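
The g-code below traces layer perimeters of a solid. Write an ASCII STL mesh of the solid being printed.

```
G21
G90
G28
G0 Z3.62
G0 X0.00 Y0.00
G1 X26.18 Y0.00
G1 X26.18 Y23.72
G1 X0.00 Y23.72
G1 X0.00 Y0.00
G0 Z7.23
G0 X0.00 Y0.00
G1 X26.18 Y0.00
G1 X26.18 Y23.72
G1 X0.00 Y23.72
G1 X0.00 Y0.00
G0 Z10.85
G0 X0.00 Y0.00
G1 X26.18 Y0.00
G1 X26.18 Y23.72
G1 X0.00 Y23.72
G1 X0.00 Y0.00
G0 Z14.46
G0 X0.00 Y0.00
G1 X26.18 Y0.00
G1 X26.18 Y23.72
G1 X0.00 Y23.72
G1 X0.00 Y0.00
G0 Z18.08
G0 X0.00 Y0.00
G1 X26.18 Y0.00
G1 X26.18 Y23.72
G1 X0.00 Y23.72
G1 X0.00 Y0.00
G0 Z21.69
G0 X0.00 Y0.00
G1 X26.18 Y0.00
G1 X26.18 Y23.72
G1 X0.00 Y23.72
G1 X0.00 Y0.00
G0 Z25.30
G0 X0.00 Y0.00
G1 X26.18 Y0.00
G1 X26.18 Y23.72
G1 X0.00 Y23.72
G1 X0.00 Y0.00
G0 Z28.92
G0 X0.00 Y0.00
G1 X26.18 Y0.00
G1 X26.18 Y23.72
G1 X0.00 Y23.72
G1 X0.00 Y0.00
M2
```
solid part
  facet normal 0.0000 0.0000 -1.0000
    outer loop
      vertex 26.18 23.72 0.00
      vertex 26.18 0.00 0.00
      vertex 0.00 0.00 0.00
    endloop
  endfacet
  facet normal 0.0000 0.0000 -1.0000
    outer loop
      vertex 0.00 23.72 0.00
      vertex 26.18 23.72 0.00
      vertex 0.00 0.00 0.00
    endloop
  endfacet
  facet normal 0.0000 0.0000 1.0000
    outer loop
      vertex 0.00 0.00 28.92
      vertex 26.18 0.00 28.92
      vertex 26.18 23.72 28.92
    endloop
  endfacet
  facet normal 0.0000 0.0000 1.0000
    outer loop
      vertex 0.00 0.00 28.92
      vertex 26.18 23.72 28.92
      vertex 0.00 23.72 28.92
    endloop
  endfacet
  facet normal 0.0000 -1.0000 0.0000
    outer loop
      vertex 0.00 0.00 0.00
      vertex 26.18 0.00 0.00
      vertex 26.18 0.00 28.92
    endloop
  endfacet
  facet normal 0.0000 -1.0000 0.0000
    outer loop
      vertex 0.00 0.00 0.00
      vertex 26.18 0.00 28.92
      vertex 0.00 0.00 28.92
    endloop
  endfacet
  facet normal 0.0000 1.0000 0.0000
    outer loop
      vertex 26.18 23.72 28.92
      vertex 26.18 23.72 0.00
      vertex 0.00 23.72 0.00
    endloop
  endfacet
  facet normal 0.0000 1.0000 0.0000
    outer loop
      vertex 0.00 23.72 28.92
      vertex 26.18 23.72 28.92
      vertex 0.00 23.72 0.00
    endloop
  endfacet
  facet normal -1.0000 0.0000 0.0000
    outer loop
      vertex 0.00 23.72 28.92
      vertex 0.00 23.72 0.00
      vertex 0.00 0.00 0.00
    endloop
  endfacet
  facet normal -1.0000 0.0000 0.0000
    outer loop
      vertex 0.00 0.00 28.92
      vertex 0.00 23.72 28.92
      vertex 0.00 0.00 0.00
    endloop
  endfacet
  facet normal 1.0000 0.0000 0.0000
    outer loop
      vertex 26.18 0.00 0.00
      vertex 26.18 23.72 0.00
      vertex 26.18 23.72 28.92
    endloop
  endfacet
  facet normal 1.0000 0.0000 0.0000
    outer loop
      vertex 26.18 0.00 0.00
      vertex 26.18 23.72 28.92
      vertex 26.18 0.00 28.92
    endloop
  endfacet
endsolid part

The G0 Z moves step by Δz≈3.62 mm. Every layer's G1 loop is the same polygon, so the solid is a straight extrusion of it from z=0 to z≈28.9. Closing with flat bottom and top caps and triangulating gives 12 facets — a rectangular box, roughly 26.2 × 23.7 mm footprint and 28.9 mm tall.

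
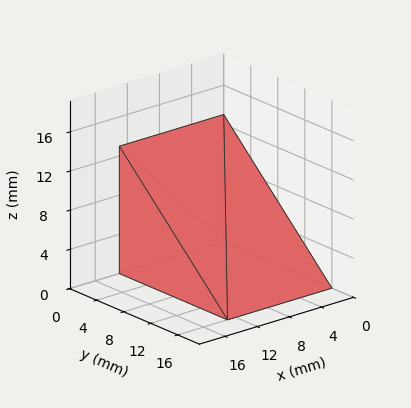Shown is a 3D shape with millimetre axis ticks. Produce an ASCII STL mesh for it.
Reading the render: the shape is a wedge (ramp): 13 × 16 mm base, rising to 13 mm along the y=0 edge and sloping linearly to z=0 at y=16 (dimensions read to the nearest mm from the axis ticks). For the STL, each face is triangulated and given an outward normal.

solid part
  facet normal 0.0000 0.0000 -1.0000
    outer loop
      vertex 13.000 16.000 0.000
      vertex 13.000 0.000 0.000
      vertex 0.000 0.000 0.000
    endloop
  endfacet
  facet normal 0.0000 0.0000 -1.0000
    outer loop
      vertex 0.000 16.000 0.000
      vertex 13.000 16.000 0.000
      vertex 0.000 0.000 0.000
    endloop
  endfacet
  facet normal 0.0000 -1.0000 0.0000
    outer loop
      vertex 0.000 0.000 0.000
      vertex 13.000 0.000 0.000
      vertex 13.000 0.000 13.000
    endloop
  endfacet
  facet normal 0.0000 -1.0000 0.0000
    outer loop
      vertex 0.000 0.000 0.000
      vertex 13.000 0.000 13.000
      vertex 0.000 0.000 13.000
    endloop
  endfacet
  facet normal 0.0000 0.6306 0.7761
    outer loop
      vertex 0.000 0.000 13.000
      vertex 13.000 0.000 13.000
      vertex 13.000 16.000 0.000
    endloop
  endfacet
  facet normal 0.0000 0.6306 0.7761
    outer loop
      vertex 0.000 0.000 13.000
      vertex 13.000 16.000 0.000
      vertex 0.000 16.000 0.000
    endloop
  endfacet
  facet normal -1.0000 0.0000 0.0000
    outer loop
      vertex 0.000 0.000 13.000
      vertex 0.000 16.000 0.000
      vertex 0.000 0.000 0.000
    endloop
  endfacet
  facet normal 1.0000 0.0000 0.0000
    outer loop
      vertex 13.000 0.000 0.000
      vertex 13.000 16.000 0.000
      vertex 13.000 0.000 13.000
    endloop
  endfacet
endsolid part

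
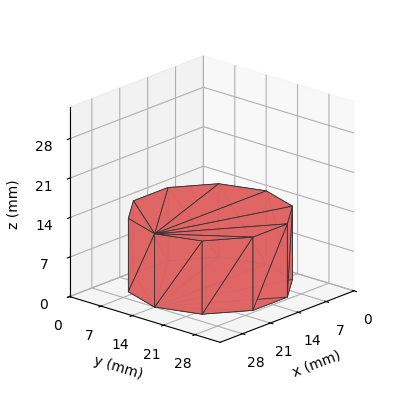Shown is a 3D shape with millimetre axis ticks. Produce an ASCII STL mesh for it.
Reading the render: the shape is a regular 10-sided prism (a cylinder approximated with 10 flat sides), circumscribed radius ≈ 14 mm, height ≈ 13 mm (dimensions read to the nearest mm from the axis ticks). For the STL, each face is triangulated and given an outward normal.

solid part
  facet normal 0.0000 0.0000 -1.0000
    outer loop
      vertex 18.33 27.31 0.00
      vertex 25.33 22.23 0.00
      vertex 28.00 14.00 0.00
    endloop
  endfacet
  facet normal 0.0000 0.0000 -1.0000
    outer loop
      vertex 9.67 27.31 0.00
      vertex 18.33 27.31 0.00
      vertex 28.00 14.00 0.00
    endloop
  endfacet
  facet normal 0.0000 0.0000 -1.0000
    outer loop
      vertex 2.67 22.23 0.00
      vertex 9.67 27.31 0.00
      vertex 28.00 14.00 0.00
    endloop
  endfacet
  facet normal 0.0000 0.0000 -1.0000
    outer loop
      vertex 0.00 14.00 0.00
      vertex 2.67 22.23 0.00
      vertex 28.00 14.00 0.00
    endloop
  endfacet
  facet normal 0.0000 0.0000 -1.0000
    outer loop
      vertex 2.67 5.77 0.00
      vertex 0.00 14.00 0.00
      vertex 28.00 14.00 0.00
    endloop
  endfacet
  facet normal 0.0000 0.0000 -1.0000
    outer loop
      vertex 9.67 0.69 0.00
      vertex 2.67 5.77 0.00
      vertex 28.00 14.00 0.00
    endloop
  endfacet
  facet normal 0.0000 0.0000 -1.0000
    outer loop
      vertex 18.33 0.69 0.00
      vertex 9.67 0.69 0.00
      vertex 28.00 14.00 0.00
    endloop
  endfacet
  facet normal 0.0000 0.0000 -1.0000
    outer loop
      vertex 25.33 5.77 0.00
      vertex 18.33 0.69 0.00
      vertex 28.00 14.00 0.00
    endloop
  endfacet
  facet normal 0.0000 0.0000 1.0000
    outer loop
      vertex 28.00 14.00 13.00
      vertex 25.33 22.23 13.00
      vertex 18.33 27.31 13.00
    endloop
  endfacet
  facet normal 0.0000 0.0000 1.0000
    outer loop
      vertex 28.00 14.00 13.00
      vertex 18.33 27.31 13.00
      vertex 9.67 27.31 13.00
    endloop
  endfacet
  facet normal 0.0000 0.0000 1.0000
    outer loop
      vertex 28.00 14.00 13.00
      vertex 9.67 27.31 13.00
      vertex 2.67 22.23 13.00
    endloop
  endfacet
  facet normal 0.0000 0.0000 1.0000
    outer loop
      vertex 28.00 14.00 13.00
      vertex 2.67 22.23 13.00
      vertex 0.00 14.00 13.00
    endloop
  endfacet
  facet normal 0.0000 0.0000 1.0000
    outer loop
      vertex 28.00 14.00 13.00
      vertex 0.00 14.00 13.00
      vertex 2.67 5.77 13.00
    endloop
  endfacet
  facet normal 0.0000 0.0000 1.0000
    outer loop
      vertex 28.00 14.00 13.00
      vertex 2.67 5.77 13.00
      vertex 9.67 0.69 13.00
    endloop
  endfacet
  facet normal 0.0000 0.0000 1.0000
    outer loop
      vertex 28.00 14.00 13.00
      vertex 9.67 0.69 13.00
      vertex 18.33 0.69 13.00
    endloop
  endfacet
  facet normal 0.0000 0.0000 1.0000
    outer loop
      vertex 28.00 14.00 13.00
      vertex 18.33 0.69 13.00
      vertex 25.33 5.77 13.00
    endloop
  endfacet
  facet normal 0.9512 0.3086 0.0000
    outer loop
      vertex 28.00 14.00 0.00
      vertex 25.33 22.23 0.00
      vertex 25.33 22.23 13.00
    endloop
  endfacet
  facet normal 0.9512 0.3086 0.0000
    outer loop
      vertex 28.00 14.00 0.00
      vertex 25.33 22.23 13.00
      vertex 28.00 14.00 13.00
    endloop
  endfacet
  facet normal 0.5873 0.8093 0.0000
    outer loop
      vertex 25.33 22.23 0.00
      vertex 18.33 27.31 0.00
      vertex 18.33 27.31 13.00
    endloop
  endfacet
  facet normal 0.5873 0.8093 0.0000
    outer loop
      vertex 25.33 22.23 0.00
      vertex 18.33 27.31 13.00
      vertex 25.33 22.23 13.00
    endloop
  endfacet
  facet normal 0.0000 1.0000 0.0000
    outer loop
      vertex 18.33 27.31 0.00
      vertex 9.67 27.31 0.00
      vertex 9.67 27.31 13.00
    endloop
  endfacet
  facet normal 0.0000 1.0000 0.0000
    outer loop
      vertex 18.33 27.31 0.00
      vertex 9.67 27.31 13.00
      vertex 18.33 27.31 13.00
    endloop
  endfacet
  facet normal -0.5873 0.8093 0.0000
    outer loop
      vertex 9.67 27.31 0.00
      vertex 2.67 22.23 0.00
      vertex 2.67 22.23 13.00
    endloop
  endfacet
  facet normal -0.5873 0.8093 0.0000
    outer loop
      vertex 9.67 27.31 0.00
      vertex 2.67 22.23 13.00
      vertex 9.67 27.31 13.00
    endloop
  endfacet
  facet normal -0.9512 0.3086 0.0000
    outer loop
      vertex 2.67 22.23 0.00
      vertex 0.00 14.00 0.00
      vertex 0.00 14.00 13.00
    endloop
  endfacet
  facet normal -0.9512 0.3086 0.0000
    outer loop
      vertex 2.67 22.23 0.00
      vertex 0.00 14.00 13.00
      vertex 2.67 22.23 13.00
    endloop
  endfacet
  facet normal -0.9512 -0.3086 0.0000
    outer loop
      vertex 0.00 14.00 0.00
      vertex 2.67 5.77 0.00
      vertex 2.67 5.77 13.00
    endloop
  endfacet
  facet normal -0.9512 -0.3086 0.0000
    outer loop
      vertex 0.00 14.00 0.00
      vertex 2.67 5.77 13.00
      vertex 0.00 14.00 13.00
    endloop
  endfacet
  facet normal -0.5873 -0.8093 0.0000
    outer loop
      vertex 2.67 5.77 0.00
      vertex 9.67 0.69 0.00
      vertex 9.67 0.69 13.00
    endloop
  endfacet
  facet normal -0.5873 -0.8093 0.0000
    outer loop
      vertex 2.67 5.77 0.00
      vertex 9.67 0.69 13.00
      vertex 2.67 5.77 13.00
    endloop
  endfacet
  facet normal 0.0000 -1.0000 0.0000
    outer loop
      vertex 9.67 0.69 0.00
      vertex 18.33 0.69 0.00
      vertex 18.33 0.69 13.00
    endloop
  endfacet
  facet normal 0.0000 -1.0000 0.0000
    outer loop
      vertex 9.67 0.69 0.00
      vertex 18.33 0.69 13.00
      vertex 9.67 0.69 13.00
    endloop
  endfacet
  facet normal 0.5873 -0.8093 0.0000
    outer loop
      vertex 18.33 0.69 0.00
      vertex 25.33 5.77 0.00
      vertex 25.33 5.77 13.00
    endloop
  endfacet
  facet normal 0.5873 -0.8093 0.0000
    outer loop
      vertex 18.33 0.69 0.00
      vertex 25.33 5.77 13.00
      vertex 18.33 0.69 13.00
    endloop
  endfacet
  facet normal 0.9512 -0.3086 0.0000
    outer loop
      vertex 25.33 5.77 0.00
      vertex 28.00 14.00 0.00
      vertex 28.00 14.00 13.00
    endloop
  endfacet
  facet normal 0.9512 -0.3086 0.0000
    outer loop
      vertex 25.33 5.77 0.00
      vertex 28.00 14.00 13.00
      vertex 25.33 5.77 13.00
    endloop
  endfacet
endsolid part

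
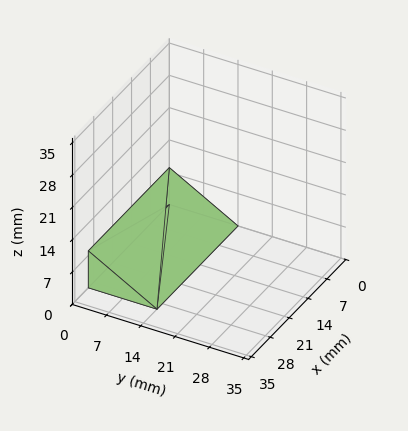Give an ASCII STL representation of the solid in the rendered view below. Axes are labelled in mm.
Reading the render: the shape is a wedge (ramp): 30 × 14 mm base, rising to 8 mm along the y=0 edge and sloping linearly to z=0 at y=14 (dimensions read to the nearest mm from the axis ticks). For the STL, each face is triangulated and given an outward normal.

solid part
  facet normal 0.0000 0.0000 -1.0000
    outer loop
      vertex 30.00 14.00 0.00
      vertex 30.00 0.00 0.00
      vertex 0.00 0.00 0.00
    endloop
  endfacet
  facet normal 0.0000 0.0000 -1.0000
    outer loop
      vertex 0.00 14.00 0.00
      vertex 30.00 14.00 0.00
      vertex 0.00 0.00 0.00
    endloop
  endfacet
  facet normal 0.0000 -1.0000 0.0000
    outer loop
      vertex 0.00 0.00 0.00
      vertex 30.00 0.00 0.00
      vertex 30.00 0.00 8.00
    endloop
  endfacet
  facet normal 0.0000 -1.0000 0.0000
    outer loop
      vertex 0.00 0.00 0.00
      vertex 30.00 0.00 8.00
      vertex 0.00 0.00 8.00
    endloop
  endfacet
  facet normal 0.0000 0.4961 0.8682
    outer loop
      vertex 0.00 0.00 8.00
      vertex 30.00 0.00 8.00
      vertex 30.00 14.00 0.00
    endloop
  endfacet
  facet normal 0.0000 0.4961 0.8682
    outer loop
      vertex 0.00 0.00 8.00
      vertex 30.00 14.00 0.00
      vertex 0.00 14.00 0.00
    endloop
  endfacet
  facet normal -1.0000 0.0000 0.0000
    outer loop
      vertex 0.00 0.00 8.00
      vertex 0.00 14.00 0.00
      vertex 0.00 0.00 0.00
    endloop
  endfacet
  facet normal 1.0000 0.0000 0.0000
    outer loop
      vertex 30.00 0.00 0.00
      vertex 30.00 14.00 0.00
      vertex 30.00 0.00 8.00
    endloop
  endfacet
endsolid part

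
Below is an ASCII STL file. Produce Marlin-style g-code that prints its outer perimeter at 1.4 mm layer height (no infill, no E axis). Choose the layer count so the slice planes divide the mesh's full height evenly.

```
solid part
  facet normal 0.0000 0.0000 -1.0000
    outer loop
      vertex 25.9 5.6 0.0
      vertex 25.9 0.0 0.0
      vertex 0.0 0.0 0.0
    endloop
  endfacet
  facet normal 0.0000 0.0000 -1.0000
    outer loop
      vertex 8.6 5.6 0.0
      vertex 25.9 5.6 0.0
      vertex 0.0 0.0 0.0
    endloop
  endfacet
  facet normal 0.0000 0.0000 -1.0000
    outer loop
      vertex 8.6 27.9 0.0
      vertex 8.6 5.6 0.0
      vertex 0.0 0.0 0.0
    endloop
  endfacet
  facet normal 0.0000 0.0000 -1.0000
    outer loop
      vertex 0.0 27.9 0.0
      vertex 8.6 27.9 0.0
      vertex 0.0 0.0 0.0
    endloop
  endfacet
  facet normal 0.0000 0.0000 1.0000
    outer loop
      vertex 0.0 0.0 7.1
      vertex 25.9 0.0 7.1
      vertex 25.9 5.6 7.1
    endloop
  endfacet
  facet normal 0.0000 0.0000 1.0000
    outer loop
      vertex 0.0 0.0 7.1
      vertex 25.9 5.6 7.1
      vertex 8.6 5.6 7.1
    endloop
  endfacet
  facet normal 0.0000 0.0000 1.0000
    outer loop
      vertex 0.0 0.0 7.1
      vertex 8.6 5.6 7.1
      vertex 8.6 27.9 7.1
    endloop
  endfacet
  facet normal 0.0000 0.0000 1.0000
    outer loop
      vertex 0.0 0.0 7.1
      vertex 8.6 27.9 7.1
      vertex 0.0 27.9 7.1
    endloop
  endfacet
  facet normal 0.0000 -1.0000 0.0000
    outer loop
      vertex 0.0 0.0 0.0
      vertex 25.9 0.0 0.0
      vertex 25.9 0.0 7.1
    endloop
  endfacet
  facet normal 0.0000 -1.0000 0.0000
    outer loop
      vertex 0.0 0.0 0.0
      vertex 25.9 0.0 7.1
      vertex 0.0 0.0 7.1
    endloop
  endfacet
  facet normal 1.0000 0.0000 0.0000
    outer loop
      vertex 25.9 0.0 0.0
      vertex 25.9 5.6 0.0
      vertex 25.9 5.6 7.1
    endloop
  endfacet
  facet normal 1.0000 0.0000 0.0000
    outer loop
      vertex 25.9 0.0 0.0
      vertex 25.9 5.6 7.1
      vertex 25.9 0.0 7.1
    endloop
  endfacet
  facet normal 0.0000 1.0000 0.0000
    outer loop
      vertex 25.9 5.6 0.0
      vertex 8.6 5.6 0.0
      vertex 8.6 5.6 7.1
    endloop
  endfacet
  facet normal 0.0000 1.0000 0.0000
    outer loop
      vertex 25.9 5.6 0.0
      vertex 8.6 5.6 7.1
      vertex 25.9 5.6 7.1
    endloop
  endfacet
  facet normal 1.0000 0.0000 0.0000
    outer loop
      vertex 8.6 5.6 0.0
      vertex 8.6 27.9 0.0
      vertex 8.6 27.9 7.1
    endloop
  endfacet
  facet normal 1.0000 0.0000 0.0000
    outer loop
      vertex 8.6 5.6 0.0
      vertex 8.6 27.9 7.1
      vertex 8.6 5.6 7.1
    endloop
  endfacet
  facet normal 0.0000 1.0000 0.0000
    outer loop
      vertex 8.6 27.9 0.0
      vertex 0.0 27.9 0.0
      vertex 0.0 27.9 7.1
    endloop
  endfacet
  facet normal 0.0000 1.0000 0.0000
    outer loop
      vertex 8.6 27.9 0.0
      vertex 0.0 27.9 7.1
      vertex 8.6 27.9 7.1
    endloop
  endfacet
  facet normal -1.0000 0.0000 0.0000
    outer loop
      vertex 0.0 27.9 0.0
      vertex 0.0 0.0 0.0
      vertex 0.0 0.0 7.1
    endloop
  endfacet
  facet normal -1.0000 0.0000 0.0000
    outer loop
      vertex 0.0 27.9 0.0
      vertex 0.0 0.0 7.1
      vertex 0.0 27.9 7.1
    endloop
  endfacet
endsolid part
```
; perimeter-only toolpath
G21 ; units = mm
G90 ; absolute positioning
G28 ; home
; layer 1
G0 Z1.4
G0 X0.0 Y0.0
G1 X25.9 Y0.0
G1 X25.9 Y5.6
G1 X8.6 Y5.6
G1 X8.6 Y27.9
G1 X0.0 Y27.9
G1 X0.0 Y0.0
; layer 2
G0 Z2.8
G0 X0.0 Y0.0
G1 X25.9 Y0.0
G1 X25.9 Y5.6
G1 X8.6 Y5.6
G1 X8.6 Y27.9
G1 X0.0 Y27.9
G1 X0.0 Y0.0
; layer 3
G0 Z4.3
G0 X0.0 Y0.0
G1 X25.9 Y0.0
G1 X25.9 Y5.6
G1 X8.6 Y5.6
G1 X8.6 Y27.9
G1 X0.0 Y27.9
G1 X0.0 Y0.0
; layer 4
G0 Z5.7
G0 X0.0 Y0.0
G1 X25.9 Y0.0
G1 X25.9 Y5.6
G1 X8.6 Y5.6
G1 X8.6 Y27.9
G1 X0.0 Y27.9
G1 X0.0 Y0.0
; layer 5
G0 Z7.1
G0 X0.0 Y0.0
G1 X25.9 Y0.0
G1 X25.9 Y5.6
G1 X8.6 Y5.6
G1 X8.6 Y27.9
G1 X0.0 Y27.9
G1 X0.0 Y0.0
M2 ; end

The solid is an L-shaped prism: outer 25.9 × 27.9 mm, arm thicknesses ≈ 5.6 mm (horizontal) and 8.6 mm (vertical), extruded 7.1 mm in z. Slicing at Δz = 1.4 mm — 5 equal slices spanning the solid's height, so layer i sits at z = i·h/5 — gives 5 non-empty perimeters. Each is a 6-segment closed polygon; G0 lifts to the layer z and rapids to the start vertex, then G1 traces the edges.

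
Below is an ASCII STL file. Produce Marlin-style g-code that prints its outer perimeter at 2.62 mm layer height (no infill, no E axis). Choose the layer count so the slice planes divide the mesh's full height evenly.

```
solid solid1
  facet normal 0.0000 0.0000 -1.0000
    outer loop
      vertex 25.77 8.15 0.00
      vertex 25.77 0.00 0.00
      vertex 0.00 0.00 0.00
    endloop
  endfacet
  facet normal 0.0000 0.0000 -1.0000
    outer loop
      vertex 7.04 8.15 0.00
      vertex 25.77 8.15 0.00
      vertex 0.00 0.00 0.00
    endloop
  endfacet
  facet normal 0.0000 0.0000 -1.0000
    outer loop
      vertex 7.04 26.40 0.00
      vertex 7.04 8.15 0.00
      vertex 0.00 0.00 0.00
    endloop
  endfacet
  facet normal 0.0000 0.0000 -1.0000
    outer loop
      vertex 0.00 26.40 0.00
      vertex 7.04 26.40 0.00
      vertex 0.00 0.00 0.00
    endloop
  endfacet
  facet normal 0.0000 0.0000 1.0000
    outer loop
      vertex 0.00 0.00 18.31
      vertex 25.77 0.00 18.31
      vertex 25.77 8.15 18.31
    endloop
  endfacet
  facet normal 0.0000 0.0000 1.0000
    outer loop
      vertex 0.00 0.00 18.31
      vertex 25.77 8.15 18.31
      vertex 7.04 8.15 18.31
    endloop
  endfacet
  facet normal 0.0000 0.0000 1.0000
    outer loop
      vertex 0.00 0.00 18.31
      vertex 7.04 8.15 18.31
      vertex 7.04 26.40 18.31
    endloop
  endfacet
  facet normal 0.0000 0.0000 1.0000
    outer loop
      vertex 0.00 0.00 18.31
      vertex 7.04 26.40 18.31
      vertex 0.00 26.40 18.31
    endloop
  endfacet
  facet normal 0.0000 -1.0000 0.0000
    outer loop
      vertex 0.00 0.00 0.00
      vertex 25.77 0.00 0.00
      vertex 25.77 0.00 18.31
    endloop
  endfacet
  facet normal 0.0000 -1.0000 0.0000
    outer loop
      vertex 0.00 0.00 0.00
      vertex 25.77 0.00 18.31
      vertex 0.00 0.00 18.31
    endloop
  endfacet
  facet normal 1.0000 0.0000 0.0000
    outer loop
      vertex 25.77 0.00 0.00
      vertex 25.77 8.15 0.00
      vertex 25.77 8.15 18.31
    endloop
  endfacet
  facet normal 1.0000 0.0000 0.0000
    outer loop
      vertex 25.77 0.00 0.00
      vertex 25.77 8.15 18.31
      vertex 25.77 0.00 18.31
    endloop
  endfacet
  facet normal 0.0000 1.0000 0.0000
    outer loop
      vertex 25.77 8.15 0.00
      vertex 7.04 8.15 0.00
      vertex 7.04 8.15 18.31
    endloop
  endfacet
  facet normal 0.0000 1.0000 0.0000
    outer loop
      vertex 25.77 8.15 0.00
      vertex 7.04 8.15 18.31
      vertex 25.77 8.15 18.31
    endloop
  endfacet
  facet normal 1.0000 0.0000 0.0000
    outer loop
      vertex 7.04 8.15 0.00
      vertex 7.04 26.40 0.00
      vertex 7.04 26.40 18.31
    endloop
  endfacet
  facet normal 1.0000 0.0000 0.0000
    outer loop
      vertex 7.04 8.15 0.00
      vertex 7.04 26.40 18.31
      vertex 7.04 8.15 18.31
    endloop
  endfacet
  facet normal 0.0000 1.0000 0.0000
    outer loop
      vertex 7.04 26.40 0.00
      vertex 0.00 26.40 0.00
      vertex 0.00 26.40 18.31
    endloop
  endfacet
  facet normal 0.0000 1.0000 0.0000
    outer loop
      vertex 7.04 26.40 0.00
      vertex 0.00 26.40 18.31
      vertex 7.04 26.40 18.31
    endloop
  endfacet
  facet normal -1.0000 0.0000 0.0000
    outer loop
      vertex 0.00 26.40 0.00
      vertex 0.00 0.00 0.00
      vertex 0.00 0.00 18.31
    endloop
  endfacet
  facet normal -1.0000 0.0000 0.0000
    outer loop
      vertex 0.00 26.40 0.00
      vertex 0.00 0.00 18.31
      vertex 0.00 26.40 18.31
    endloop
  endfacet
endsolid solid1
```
; perimeter-only toolpath
G21 ; units = mm
G90 ; absolute positioning
G28 ; home
; layer 1
G0 Z2.62
G0 X0.00 Y0.00
G1 X25.77 Y0.00
G1 X25.77 Y8.15
G1 X7.04 Y8.15
G1 X7.04 Y26.40
G1 X0.00 Y26.40
G1 X0.00 Y0.00
; layer 2
G0 Z5.23
G0 X0.00 Y0.00
G1 X25.77 Y0.00
G1 X25.77 Y8.15
G1 X7.04 Y8.15
G1 X7.04 Y26.40
G1 X0.00 Y26.40
G1 X0.00 Y0.00
; layer 3
G0 Z7.85
G0 X0.00 Y0.00
G1 X25.77 Y0.00
G1 X25.77 Y8.15
G1 X7.04 Y8.15
G1 X7.04 Y26.40
G1 X0.00 Y26.40
G1 X0.00 Y0.00
; layer 4
G0 Z10.46
G0 X0.00 Y0.00
G1 X25.77 Y0.00
G1 X25.77 Y8.15
G1 X7.04 Y8.15
G1 X7.04 Y26.40
G1 X0.00 Y26.40
G1 X0.00 Y0.00
; layer 5
G0 Z13.08
G0 X0.00 Y0.00
G1 X25.77 Y0.00
G1 X25.77 Y8.15
G1 X7.04 Y8.15
G1 X7.04 Y26.40
G1 X0.00 Y26.40
G1 X0.00 Y0.00
; layer 6
G0 Z15.69
G0 X0.00 Y0.00
G1 X25.77 Y0.00
G1 X25.77 Y8.15
G1 X7.04 Y8.15
G1 X7.04 Y26.40
G1 X0.00 Y26.40
G1 X0.00 Y0.00
; layer 7
G0 Z18.31
G0 X0.00 Y0.00
G1 X25.77 Y0.00
G1 X25.77 Y8.15
G1 X7.04 Y8.15
G1 X7.04 Y26.40
G1 X0.00 Y26.40
G1 X0.00 Y0.00
M2 ; end

The solid is an L-shaped prism: outer 25.8 × 26.4 mm, arm thicknesses ≈ 8.15 mm (horizontal) and 7.04 mm (vertical), extruded 18.3 mm in z. Slicing at Δz = 2.62 mm — 7 equal slices spanning the solid's height, so layer i sits at z = i·h/7 — gives 7 non-empty perimeters. Each is a 6-segment closed polygon; G0 lifts to the layer z and rapids to the start vertex, then G1 traces the edges.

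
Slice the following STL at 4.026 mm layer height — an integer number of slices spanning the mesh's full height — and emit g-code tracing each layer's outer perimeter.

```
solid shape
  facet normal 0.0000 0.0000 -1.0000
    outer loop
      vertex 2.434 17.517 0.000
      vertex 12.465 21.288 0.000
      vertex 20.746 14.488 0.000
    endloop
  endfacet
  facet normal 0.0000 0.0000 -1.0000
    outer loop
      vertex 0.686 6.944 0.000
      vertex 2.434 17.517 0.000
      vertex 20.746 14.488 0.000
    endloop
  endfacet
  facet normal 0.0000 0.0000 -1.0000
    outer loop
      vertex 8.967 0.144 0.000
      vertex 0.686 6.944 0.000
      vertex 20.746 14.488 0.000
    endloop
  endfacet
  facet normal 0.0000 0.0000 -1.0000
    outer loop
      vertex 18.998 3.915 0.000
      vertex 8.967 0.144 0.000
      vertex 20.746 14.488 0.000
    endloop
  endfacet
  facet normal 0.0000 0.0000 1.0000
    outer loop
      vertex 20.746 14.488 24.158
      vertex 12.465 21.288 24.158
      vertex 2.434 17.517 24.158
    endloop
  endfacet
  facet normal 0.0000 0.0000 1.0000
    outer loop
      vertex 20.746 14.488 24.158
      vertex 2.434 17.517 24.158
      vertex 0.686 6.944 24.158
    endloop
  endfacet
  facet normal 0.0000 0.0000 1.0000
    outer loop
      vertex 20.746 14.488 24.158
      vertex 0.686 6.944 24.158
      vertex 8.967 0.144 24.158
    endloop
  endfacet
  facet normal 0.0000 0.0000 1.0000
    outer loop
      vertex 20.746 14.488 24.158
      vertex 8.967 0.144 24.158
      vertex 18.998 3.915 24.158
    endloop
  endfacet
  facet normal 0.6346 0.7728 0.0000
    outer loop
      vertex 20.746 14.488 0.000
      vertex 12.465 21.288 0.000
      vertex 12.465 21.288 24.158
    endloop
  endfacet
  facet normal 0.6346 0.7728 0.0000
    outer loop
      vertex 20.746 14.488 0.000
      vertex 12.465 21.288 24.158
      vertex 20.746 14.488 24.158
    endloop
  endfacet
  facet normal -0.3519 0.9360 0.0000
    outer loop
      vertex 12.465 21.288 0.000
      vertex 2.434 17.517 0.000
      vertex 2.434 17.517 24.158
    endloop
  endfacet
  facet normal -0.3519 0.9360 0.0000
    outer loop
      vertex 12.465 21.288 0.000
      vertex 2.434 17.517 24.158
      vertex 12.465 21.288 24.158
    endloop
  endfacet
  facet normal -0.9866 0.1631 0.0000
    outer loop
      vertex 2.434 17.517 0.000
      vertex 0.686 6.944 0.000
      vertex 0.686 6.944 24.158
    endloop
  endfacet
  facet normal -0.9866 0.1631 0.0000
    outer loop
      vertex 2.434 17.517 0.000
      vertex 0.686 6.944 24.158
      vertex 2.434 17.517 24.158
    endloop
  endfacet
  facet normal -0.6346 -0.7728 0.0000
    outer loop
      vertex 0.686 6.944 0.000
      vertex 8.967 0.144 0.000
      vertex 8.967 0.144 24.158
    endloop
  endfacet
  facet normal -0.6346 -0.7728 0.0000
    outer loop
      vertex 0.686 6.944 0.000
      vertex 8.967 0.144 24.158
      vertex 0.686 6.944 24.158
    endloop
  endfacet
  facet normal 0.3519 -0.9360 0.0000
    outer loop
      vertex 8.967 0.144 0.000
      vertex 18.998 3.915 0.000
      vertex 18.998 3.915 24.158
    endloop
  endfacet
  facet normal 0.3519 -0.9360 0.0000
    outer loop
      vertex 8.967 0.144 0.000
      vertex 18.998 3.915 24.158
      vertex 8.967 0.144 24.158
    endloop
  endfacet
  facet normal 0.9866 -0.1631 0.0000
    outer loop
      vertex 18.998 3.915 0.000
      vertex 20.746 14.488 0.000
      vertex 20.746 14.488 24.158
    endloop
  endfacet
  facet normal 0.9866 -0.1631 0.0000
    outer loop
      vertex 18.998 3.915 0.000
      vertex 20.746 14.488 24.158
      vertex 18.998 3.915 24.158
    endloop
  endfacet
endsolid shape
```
; perimeter-only toolpath
G21 ; units = mm
G90 ; absolute positioning
G28 ; home
; layer 1
G0 Z4.026
G0 X20.746 Y14.488
G1 X12.465 Y21.288
G1 X2.434 Y17.517
G1 X0.686 Y6.944
G1 X8.967 Y0.144
G1 X18.998 Y3.915
G1 X20.746 Y14.488
; layer 2
G0 Z8.053
G0 X20.746 Y14.488
G1 X12.465 Y21.288
G1 X2.434 Y17.517
G1 X0.686 Y6.944
G1 X8.967 Y0.144
G1 X18.998 Y3.915
G1 X20.746 Y14.488
; layer 3
G0 Z12.079
G0 X20.746 Y14.488
G1 X12.465 Y21.288
G1 X2.434 Y17.517
G1 X0.686 Y6.944
G1 X8.967 Y0.144
G1 X18.998 Y3.915
G1 X20.746 Y14.488
; layer 4
G0 Z16.105
G0 X20.746 Y14.488
G1 X12.465 Y21.288
G1 X2.434 Y17.517
G1 X0.686 Y6.944
G1 X8.967 Y0.144
G1 X18.998 Y3.915
G1 X20.746 Y14.488
; layer 5
G0 Z20.132
G0 X20.746 Y14.488
G1 X12.465 Y21.288
G1 X2.434 Y17.517
G1 X0.686 Y6.944
G1 X8.967 Y0.144
G1 X18.998 Y3.915
G1 X20.746 Y14.488
; layer 6
G0 Z24.158
G0 X20.746 Y14.488
G1 X12.465 Y21.288
G1 X2.434 Y17.517
G1 X0.686 Y6.944
G1 X8.967 Y0.144
G1 X18.998 Y3.915
G1 X20.746 Y14.488
M2 ; end

The solid is a regular 6-sided prism (a cylinder approximated with 6 flat sides), circumscribed radius ≈ 10.7 mm, height ≈ 24.2 mm. Slicing at Δz = 4.026 mm — 6 equal slices spanning the solid's height, so layer i sits at z = i·h/6 — gives 6 non-empty perimeters. Each is a 6-segment closed polygon; G0 lifts to the layer z and rapids to the start vertex, then G1 traces the edges.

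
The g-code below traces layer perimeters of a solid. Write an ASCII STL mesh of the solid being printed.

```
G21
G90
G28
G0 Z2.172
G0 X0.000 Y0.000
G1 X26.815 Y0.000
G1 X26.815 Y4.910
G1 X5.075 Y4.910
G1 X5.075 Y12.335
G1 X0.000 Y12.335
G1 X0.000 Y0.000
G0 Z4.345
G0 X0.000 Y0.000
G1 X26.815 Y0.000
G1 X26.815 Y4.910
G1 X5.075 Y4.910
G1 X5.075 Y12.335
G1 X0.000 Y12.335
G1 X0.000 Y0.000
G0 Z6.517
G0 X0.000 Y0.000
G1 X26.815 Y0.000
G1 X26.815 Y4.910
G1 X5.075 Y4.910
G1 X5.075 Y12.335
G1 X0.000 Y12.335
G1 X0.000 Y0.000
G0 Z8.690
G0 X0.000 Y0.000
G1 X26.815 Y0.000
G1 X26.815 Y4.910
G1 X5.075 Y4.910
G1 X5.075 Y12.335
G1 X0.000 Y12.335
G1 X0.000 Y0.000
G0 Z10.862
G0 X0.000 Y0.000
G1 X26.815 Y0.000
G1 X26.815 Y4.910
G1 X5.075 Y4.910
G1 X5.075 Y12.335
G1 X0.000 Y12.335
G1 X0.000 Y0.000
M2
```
solid part
  facet normal 0.0000 0.0000 -1.0000
    outer loop
      vertex 26.815 4.910 0.000
      vertex 26.815 0.000 0.000
      vertex 0.000 0.000 0.000
    endloop
  endfacet
  facet normal 0.0000 0.0000 -1.0000
    outer loop
      vertex 5.075 4.910 0.000
      vertex 26.815 4.910 0.000
      vertex 0.000 0.000 0.000
    endloop
  endfacet
  facet normal 0.0000 0.0000 -1.0000
    outer loop
      vertex 5.075 12.335 0.000
      vertex 5.075 4.910 0.000
      vertex 0.000 0.000 0.000
    endloop
  endfacet
  facet normal 0.0000 0.0000 -1.0000
    outer loop
      vertex 0.000 12.335 0.000
      vertex 5.075 12.335 0.000
      vertex 0.000 0.000 0.000
    endloop
  endfacet
  facet normal 0.0000 0.0000 1.0000
    outer loop
      vertex 0.000 0.000 10.862
      vertex 26.815 0.000 10.862
      vertex 26.815 4.910 10.862
    endloop
  endfacet
  facet normal 0.0000 0.0000 1.0000
    outer loop
      vertex 0.000 0.000 10.862
      vertex 26.815 4.910 10.862
      vertex 5.075 4.910 10.862
    endloop
  endfacet
  facet normal 0.0000 0.0000 1.0000
    outer loop
      vertex 0.000 0.000 10.862
      vertex 5.075 4.910 10.862
      vertex 5.075 12.335 10.862
    endloop
  endfacet
  facet normal 0.0000 0.0000 1.0000
    outer loop
      vertex 0.000 0.000 10.862
      vertex 5.075 12.335 10.862
      vertex 0.000 12.335 10.862
    endloop
  endfacet
  facet normal 0.0000 -1.0000 0.0000
    outer loop
      vertex 0.000 0.000 0.000
      vertex 26.815 0.000 0.000
      vertex 26.815 0.000 10.862
    endloop
  endfacet
  facet normal 0.0000 -1.0000 0.0000
    outer loop
      vertex 0.000 0.000 0.000
      vertex 26.815 0.000 10.862
      vertex 0.000 0.000 10.862
    endloop
  endfacet
  facet normal 1.0000 0.0000 0.0000
    outer loop
      vertex 26.815 0.000 0.000
      vertex 26.815 4.910 0.000
      vertex 26.815 4.910 10.862
    endloop
  endfacet
  facet normal 1.0000 0.0000 0.0000
    outer loop
      vertex 26.815 0.000 0.000
      vertex 26.815 4.910 10.862
      vertex 26.815 0.000 10.862
    endloop
  endfacet
  facet normal 0.0000 1.0000 0.0000
    outer loop
      vertex 26.815 4.910 0.000
      vertex 5.075 4.910 0.000
      vertex 5.075 4.910 10.862
    endloop
  endfacet
  facet normal 0.0000 1.0000 0.0000
    outer loop
      vertex 26.815 4.910 0.000
      vertex 5.075 4.910 10.862
      vertex 26.815 4.910 10.862
    endloop
  endfacet
  facet normal 1.0000 0.0000 0.0000
    outer loop
      vertex 5.075 4.910 0.000
      vertex 5.075 12.335 0.000
      vertex 5.075 12.335 10.862
    endloop
  endfacet
  facet normal 1.0000 0.0000 0.0000
    outer loop
      vertex 5.075 4.910 0.000
      vertex 5.075 12.335 10.862
      vertex 5.075 4.910 10.862
    endloop
  endfacet
  facet normal 0.0000 1.0000 0.0000
    outer loop
      vertex 5.075 12.335 0.000
      vertex 0.000 12.335 0.000
      vertex 0.000 12.335 10.862
    endloop
  endfacet
  facet normal 0.0000 1.0000 0.0000
    outer loop
      vertex 5.075 12.335 0.000
      vertex 0.000 12.335 10.862
      vertex 5.075 12.335 10.862
    endloop
  endfacet
  facet normal -1.0000 0.0000 0.0000
    outer loop
      vertex 0.000 12.335 0.000
      vertex 0.000 0.000 0.000
      vertex 0.000 0.000 10.862
    endloop
  endfacet
  facet normal -1.0000 0.0000 0.0000
    outer loop
      vertex 0.000 12.335 0.000
      vertex 0.000 0.000 10.862
      vertex 0.000 12.335 10.862
    endloop
  endfacet
endsolid part

The G0 Z moves step by Δz≈2.172 mm. Every layer's G1 loop is the same polygon, so the solid is a straight extrusion of it from z=0 to z≈10.9. Closing with flat bottom and top caps and triangulating gives 20 facets — an L-shaped prism: outer 26.8 × 12.3 mm, arm thicknesses ≈ 4.91 mm (horizontal) and 5.08 mm (vertical), extruded 10.9 mm in z.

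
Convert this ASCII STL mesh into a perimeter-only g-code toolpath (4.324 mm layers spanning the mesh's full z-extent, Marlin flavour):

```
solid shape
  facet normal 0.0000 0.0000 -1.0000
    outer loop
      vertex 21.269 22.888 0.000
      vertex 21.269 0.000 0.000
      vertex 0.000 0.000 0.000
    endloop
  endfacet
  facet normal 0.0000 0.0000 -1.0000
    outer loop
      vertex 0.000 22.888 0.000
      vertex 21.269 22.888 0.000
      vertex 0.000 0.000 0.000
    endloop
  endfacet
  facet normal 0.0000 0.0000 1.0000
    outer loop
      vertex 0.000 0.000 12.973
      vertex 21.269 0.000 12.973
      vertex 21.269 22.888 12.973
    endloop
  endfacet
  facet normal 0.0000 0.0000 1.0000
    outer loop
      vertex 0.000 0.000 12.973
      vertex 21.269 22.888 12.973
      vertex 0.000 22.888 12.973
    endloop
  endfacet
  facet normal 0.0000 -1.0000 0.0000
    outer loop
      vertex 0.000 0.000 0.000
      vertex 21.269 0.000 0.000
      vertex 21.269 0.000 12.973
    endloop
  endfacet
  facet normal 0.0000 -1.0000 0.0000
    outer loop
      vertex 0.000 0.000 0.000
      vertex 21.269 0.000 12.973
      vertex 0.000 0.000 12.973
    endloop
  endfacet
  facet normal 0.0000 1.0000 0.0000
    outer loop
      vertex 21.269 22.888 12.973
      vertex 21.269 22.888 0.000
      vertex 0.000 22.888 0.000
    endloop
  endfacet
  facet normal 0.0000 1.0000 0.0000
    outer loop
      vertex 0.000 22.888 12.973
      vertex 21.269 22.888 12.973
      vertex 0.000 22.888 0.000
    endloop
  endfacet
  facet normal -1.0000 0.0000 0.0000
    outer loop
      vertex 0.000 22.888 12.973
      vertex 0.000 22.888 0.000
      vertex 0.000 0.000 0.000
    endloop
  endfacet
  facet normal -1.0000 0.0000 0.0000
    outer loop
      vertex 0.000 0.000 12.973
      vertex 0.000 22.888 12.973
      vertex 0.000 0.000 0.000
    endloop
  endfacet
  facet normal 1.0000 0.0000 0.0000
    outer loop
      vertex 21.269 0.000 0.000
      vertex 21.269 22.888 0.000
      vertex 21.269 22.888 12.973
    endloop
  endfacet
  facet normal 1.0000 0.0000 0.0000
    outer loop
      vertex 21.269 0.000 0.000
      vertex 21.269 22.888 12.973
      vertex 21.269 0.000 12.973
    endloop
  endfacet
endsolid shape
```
; perimeter-only toolpath
G21 ; units = mm
G90 ; absolute positioning
G28 ; home
; layer 1
G0 Z4.324
G0 X0.000 Y0.000
G1 X21.269 Y0.000
G1 X21.269 Y22.888
G1 X0.000 Y22.888
G1 X0.000 Y0.000
; layer 2
G0 Z8.649
G0 X0.000 Y0.000
G1 X21.269 Y0.000
G1 X21.269 Y22.888
G1 X0.000 Y22.888
G1 X0.000 Y0.000
; layer 3
G0 Z12.973
G0 X0.000 Y0.000
G1 X21.269 Y0.000
G1 X21.269 Y22.888
G1 X0.000 Y22.888
G1 X0.000 Y0.000
M2 ; end

The solid is a rectangular box, roughly 21.3 × 22.9 mm footprint and 13 mm tall. Slicing at Δz = 4.324 mm — 3 equal slices spanning the solid's height, so layer i sits at z = i·h/3 — gives 3 non-empty perimeters. Each is a 4-segment closed polygon; G0 lifts to the layer z and rapids to the start vertex, then G1 traces the edges.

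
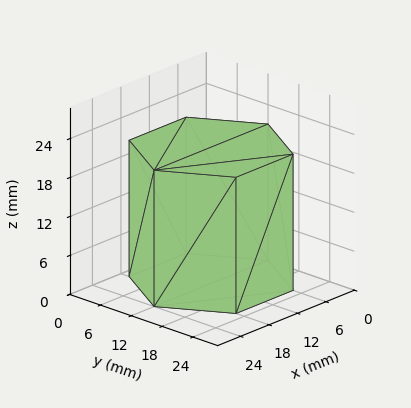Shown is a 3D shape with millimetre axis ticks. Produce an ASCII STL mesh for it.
Reading the render: the shape is a regular 6-sided prism (a cylinder approximated with 6 flat sides), circumscribed radius ≈ 12 mm, height ≈ 21 mm (dimensions read to the nearest mm from the axis ticks). For the STL, each face is triangulated and given an outward normal.

solid part
  facet normal 0.0000 0.0000 -1.0000
    outer loop
      vertex 6.0 22.4 0.0
      vertex 18.0 22.4 0.0
      vertex 24.0 12.0 0.0
    endloop
  endfacet
  facet normal 0.0000 0.0000 -1.0000
    outer loop
      vertex 0.0 12.0 0.0
      vertex 6.0 22.4 0.0
      vertex 24.0 12.0 0.0
    endloop
  endfacet
  facet normal 0.0000 0.0000 -1.0000
    outer loop
      vertex 6.0 1.6 0.0
      vertex 0.0 12.0 0.0
      vertex 24.0 12.0 0.0
    endloop
  endfacet
  facet normal 0.0000 0.0000 -1.0000
    outer loop
      vertex 18.0 1.6 0.0
      vertex 6.0 1.6 0.0
      vertex 24.0 12.0 0.0
    endloop
  endfacet
  facet normal 0.0000 0.0000 1.0000
    outer loop
      vertex 24.0 12.0 21.0
      vertex 18.0 22.4 21.0
      vertex 6.0 22.4 21.0
    endloop
  endfacet
  facet normal 0.0000 0.0000 1.0000
    outer loop
      vertex 24.0 12.0 21.0
      vertex 6.0 22.4 21.0
      vertex 0.0 12.0 21.0
    endloop
  endfacet
  facet normal 0.0000 0.0000 1.0000
    outer loop
      vertex 24.0 12.0 21.0
      vertex 0.0 12.0 21.0
      vertex 6.0 1.6 21.0
    endloop
  endfacet
  facet normal 0.0000 0.0000 1.0000
    outer loop
      vertex 24.0 12.0 21.0
      vertex 6.0 1.6 21.0
      vertex 18.0 1.6 21.0
    endloop
  endfacet
  facet normal 0.8662 0.4997 0.0000
    outer loop
      vertex 24.0 12.0 0.0
      vertex 18.0 22.4 0.0
      vertex 18.0 22.4 21.0
    endloop
  endfacet
  facet normal 0.8662 0.4997 0.0000
    outer loop
      vertex 24.0 12.0 0.0
      vertex 18.0 22.4 21.0
      vertex 24.0 12.0 21.0
    endloop
  endfacet
  facet normal 0.0000 1.0000 0.0000
    outer loop
      vertex 18.0 22.4 0.0
      vertex 6.0 22.4 0.0
      vertex 6.0 22.4 21.0
    endloop
  endfacet
  facet normal 0.0000 1.0000 0.0000
    outer loop
      vertex 18.0 22.4 0.0
      vertex 6.0 22.4 21.0
      vertex 18.0 22.4 21.0
    endloop
  endfacet
  facet normal -0.8662 0.4997 0.0000
    outer loop
      vertex 6.0 22.4 0.0
      vertex 0.0 12.0 0.0
      vertex 0.0 12.0 21.0
    endloop
  endfacet
  facet normal -0.8662 0.4997 0.0000
    outer loop
      vertex 6.0 22.4 0.0
      vertex 0.0 12.0 21.0
      vertex 6.0 22.4 21.0
    endloop
  endfacet
  facet normal -0.8662 -0.4997 0.0000
    outer loop
      vertex 0.0 12.0 0.0
      vertex 6.0 1.6 0.0
      vertex 6.0 1.6 21.0
    endloop
  endfacet
  facet normal -0.8662 -0.4997 0.0000
    outer loop
      vertex 0.0 12.0 0.0
      vertex 6.0 1.6 21.0
      vertex 0.0 12.0 21.0
    endloop
  endfacet
  facet normal 0.0000 -1.0000 0.0000
    outer loop
      vertex 6.0 1.6 0.0
      vertex 18.0 1.6 0.0
      vertex 18.0 1.6 21.0
    endloop
  endfacet
  facet normal 0.0000 -1.0000 0.0000
    outer loop
      vertex 6.0 1.6 0.0
      vertex 18.0 1.6 21.0
      vertex 6.0 1.6 21.0
    endloop
  endfacet
  facet normal 0.8662 -0.4997 0.0000
    outer loop
      vertex 18.0 1.6 0.0
      vertex 24.0 12.0 0.0
      vertex 24.0 12.0 21.0
    endloop
  endfacet
  facet normal 0.8662 -0.4997 0.0000
    outer loop
      vertex 18.0 1.6 0.0
      vertex 24.0 12.0 21.0
      vertex 18.0 1.6 21.0
    endloop
  endfacet
endsolid part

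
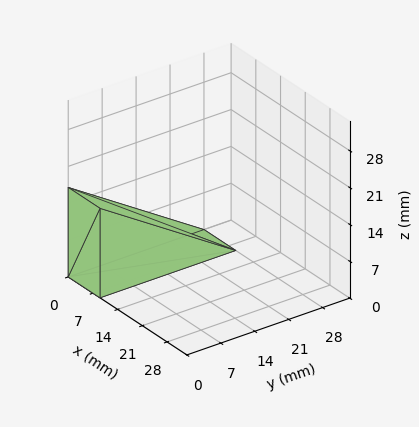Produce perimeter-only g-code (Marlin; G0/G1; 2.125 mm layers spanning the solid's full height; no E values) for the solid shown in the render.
Reading the render: the shape is a wedge (ramp): 9 × 28 mm base, rising to 17 mm along the y=0 edge and sloping linearly to z=0 at y=28 (dimensions read to the nearest mm from the axis ticks). For the g-code, the solid's height is divided into equal slices at the stated Δz and each level perimeter traced with G1 moves after a G0 lift.

; perimeter-only toolpath
G21 ; units = mm
G90 ; absolute positioning
G28 ; home
; layer 1
G0 Z2.125
G0 X0.000 Y0.000
G1 X9.000 Y0.000
G1 X9.000 Y24.500
G1 X0.000 Y24.500
G1 X0.000 Y0.000
; layer 2
G0 Z4.250
G0 X0.000 Y0.000
G1 X9.000 Y0.000
G1 X9.000 Y21.000
G1 X0.000 Y21.000
G1 X0.000 Y0.000
; layer 3
G0 Z6.375
G0 X0.000 Y0.000
G1 X9.000 Y0.000
G1 X9.000 Y17.500
G1 X0.000 Y17.500
G1 X0.000 Y0.000
; layer 4
G0 Z8.500
G0 X0.000 Y0.000
G1 X9.000 Y0.000
G1 X9.000 Y14.000
G1 X0.000 Y14.000
G1 X0.000 Y0.000
; layer 5
G0 Z10.625
G0 X0.000 Y0.000
G1 X9.000 Y0.000
G1 X9.000 Y10.500
G1 X0.000 Y10.500
G1 X0.000 Y0.000
; layer 6
G0 Z12.750
G0 X0.000 Y0.000
G1 X9.000 Y0.000
G1 X9.000 Y7.000
G1 X0.000 Y7.000
G1 X0.000 Y0.000
; layer 7
G0 Z14.875
G0 X0.000 Y0.000
G1 X9.000 Y0.000
G1 X9.000 Y3.500
G1 X0.000 Y3.500
G1 X0.000 Y0.000
M2 ; end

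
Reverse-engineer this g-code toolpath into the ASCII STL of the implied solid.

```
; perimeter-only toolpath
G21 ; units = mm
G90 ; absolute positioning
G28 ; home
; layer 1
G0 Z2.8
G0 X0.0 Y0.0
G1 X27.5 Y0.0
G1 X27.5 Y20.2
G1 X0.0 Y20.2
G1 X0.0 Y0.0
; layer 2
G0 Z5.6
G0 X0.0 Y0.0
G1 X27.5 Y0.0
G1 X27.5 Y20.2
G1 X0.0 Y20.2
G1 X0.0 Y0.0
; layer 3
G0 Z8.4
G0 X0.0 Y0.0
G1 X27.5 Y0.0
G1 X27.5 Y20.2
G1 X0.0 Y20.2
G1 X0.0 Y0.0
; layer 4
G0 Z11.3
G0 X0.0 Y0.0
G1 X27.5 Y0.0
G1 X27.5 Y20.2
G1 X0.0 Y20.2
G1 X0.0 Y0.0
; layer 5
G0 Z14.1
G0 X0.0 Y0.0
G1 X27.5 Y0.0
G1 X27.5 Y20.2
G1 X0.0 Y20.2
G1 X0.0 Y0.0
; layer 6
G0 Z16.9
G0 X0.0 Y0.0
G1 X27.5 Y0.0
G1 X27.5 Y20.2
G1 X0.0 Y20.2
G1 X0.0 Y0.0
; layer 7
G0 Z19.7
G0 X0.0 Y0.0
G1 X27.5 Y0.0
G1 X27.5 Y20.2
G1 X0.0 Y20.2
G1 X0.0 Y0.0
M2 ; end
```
solid part
  facet normal 0.0000 0.0000 -1.0000
    outer loop
      vertex 27.5 20.2 0.0
      vertex 27.5 0.0 0.0
      vertex 0.0 0.0 0.0
    endloop
  endfacet
  facet normal 0.0000 0.0000 -1.0000
    outer loop
      vertex 0.0 20.2 0.0
      vertex 27.5 20.2 0.0
      vertex 0.0 0.0 0.0
    endloop
  endfacet
  facet normal 0.0000 0.0000 1.0000
    outer loop
      vertex 0.0 0.0 19.7
      vertex 27.5 0.0 19.7
      vertex 27.5 20.2 19.7
    endloop
  endfacet
  facet normal 0.0000 0.0000 1.0000
    outer loop
      vertex 0.0 0.0 19.7
      vertex 27.5 20.2 19.7
      vertex 0.0 20.2 19.7
    endloop
  endfacet
  facet normal 0.0000 -1.0000 0.0000
    outer loop
      vertex 0.0 0.0 0.0
      vertex 27.5 0.0 0.0
      vertex 27.5 0.0 19.7
    endloop
  endfacet
  facet normal 0.0000 -1.0000 0.0000
    outer loop
      vertex 0.0 0.0 0.0
      vertex 27.5 0.0 19.7
      vertex 0.0 0.0 19.7
    endloop
  endfacet
  facet normal 0.0000 1.0000 0.0000
    outer loop
      vertex 27.5 20.2 19.7
      vertex 27.5 20.2 0.0
      vertex 0.0 20.2 0.0
    endloop
  endfacet
  facet normal 0.0000 1.0000 0.0000
    outer loop
      vertex 0.0 20.2 19.7
      vertex 27.5 20.2 19.7
      vertex 0.0 20.2 0.0
    endloop
  endfacet
  facet normal -1.0000 0.0000 0.0000
    outer loop
      vertex 0.0 20.2 19.7
      vertex 0.0 20.2 0.0
      vertex 0.0 0.0 0.0
    endloop
  endfacet
  facet normal -1.0000 0.0000 0.0000
    outer loop
      vertex 0.0 0.0 19.7
      vertex 0.0 20.2 19.7
      vertex 0.0 0.0 0.0
    endloop
  endfacet
  facet normal 1.0000 0.0000 0.0000
    outer loop
      vertex 27.5 0.0 0.0
      vertex 27.5 20.2 0.0
      vertex 27.5 20.2 19.7
    endloop
  endfacet
  facet normal 1.0000 0.0000 0.0000
    outer loop
      vertex 27.5 0.0 0.0
      vertex 27.5 20.2 19.7
      vertex 27.5 0.0 19.7
    endloop
  endfacet
endsolid part

The G0 Z moves step by Δz≈2.8 mm. Every layer's G1 loop is the same polygon, so the solid is a straight extrusion of it from z=0 to z≈19.7. Closing with flat bottom and top caps and triangulating gives 12 facets — a rectangular box, roughly 27.5 × 20.2 mm footprint and 19.7 mm tall.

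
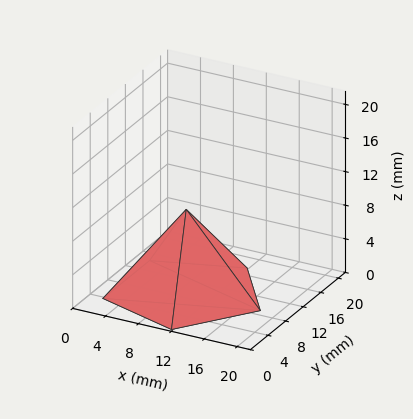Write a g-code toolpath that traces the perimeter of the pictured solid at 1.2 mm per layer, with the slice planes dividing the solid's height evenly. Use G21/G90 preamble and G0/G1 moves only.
Reading the render: the shape is a regular 5-sided pyramid, base circumscribed radius ≈ 9 mm, apex at z ≈ 10 mm (dimensions read to the nearest mm from the axis ticks). For the g-code, the solid's height is divided into equal slices at the stated Δz and each level perimeter traced with G1 moves after a G0 lift.

; perimeter-only toolpath
G21 ; units = mm
G90 ; absolute positioning
G28 ; home
; layer 1
G0 Z1.2
G0 X16.9 Y9.0
G1 X11.5 Y16.5
G1 X2.6 Y13.6
G1 X2.6 Y4.4
G1 X11.5 Y1.5
G1 X16.9 Y9.0
; layer 2
G0 Z2.5
G0 X15.8 Y9.0
G1 X11.1 Y15.5
G1 X3.5 Y13.0
G1 X3.5 Y5.0
G1 X11.1 Y2.5
G1 X15.8 Y9.0
; layer 3
G0 Z3.8
G0 X14.6 Y9.0
G1 X10.8 Y14.4
G1 X4.4 Y12.3
G1 X4.4 Y5.7
G1 X10.8 Y3.6
G1 X14.6 Y9.0
; layer 4
G0 Z5.0
G0 X13.5 Y9.0
G1 X10.4 Y13.3
G1 X5.3 Y11.7
G1 X5.3 Y6.3
G1 X10.4 Y4.7
G1 X13.5 Y9.0
; layer 5
G0 Z6.2
G0 X12.4 Y9.0
G1 X10.1 Y12.2
G1 X6.3 Y11.0
G1 X6.3 Y7.0
G1 X10.1 Y5.8
G1 X12.4 Y9.0
; layer 6
G0 Z7.5
G0 X11.2 Y9.0
G1 X9.7 Y11.2
G1 X7.2 Y10.3
G1 X7.2 Y7.7
G1 X9.7 Y6.8
G1 X11.2 Y9.0
; layer 7
G0 Z8.8
G0 X10.1 Y9.0
G1 X9.3 Y10.1
G1 X8.1 Y9.7
G1 X8.1 Y8.3
G1 X9.3 Y7.9
G1 X10.1 Y9.0
M2 ; end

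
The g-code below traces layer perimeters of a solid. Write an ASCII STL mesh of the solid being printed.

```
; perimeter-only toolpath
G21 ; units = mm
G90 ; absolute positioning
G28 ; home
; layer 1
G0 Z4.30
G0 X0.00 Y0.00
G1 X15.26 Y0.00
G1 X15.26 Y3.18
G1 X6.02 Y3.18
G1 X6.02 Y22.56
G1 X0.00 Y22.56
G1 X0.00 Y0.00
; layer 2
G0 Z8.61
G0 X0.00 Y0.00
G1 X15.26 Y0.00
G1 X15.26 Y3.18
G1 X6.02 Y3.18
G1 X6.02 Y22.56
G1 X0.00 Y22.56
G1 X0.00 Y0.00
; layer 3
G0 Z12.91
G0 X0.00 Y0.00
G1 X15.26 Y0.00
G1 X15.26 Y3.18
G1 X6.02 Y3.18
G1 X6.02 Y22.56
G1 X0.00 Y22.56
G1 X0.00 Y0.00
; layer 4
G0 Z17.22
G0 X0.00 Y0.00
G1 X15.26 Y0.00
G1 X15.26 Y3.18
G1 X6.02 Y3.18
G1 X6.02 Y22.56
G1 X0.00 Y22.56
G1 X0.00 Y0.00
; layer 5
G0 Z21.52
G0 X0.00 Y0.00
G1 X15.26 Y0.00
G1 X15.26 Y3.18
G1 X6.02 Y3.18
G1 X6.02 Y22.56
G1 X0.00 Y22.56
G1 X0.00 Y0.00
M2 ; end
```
solid part
  facet normal 0.0000 0.0000 -1.0000
    outer loop
      vertex 15.26 3.18 0.00
      vertex 15.26 0.00 0.00
      vertex 0.00 0.00 0.00
    endloop
  endfacet
  facet normal 0.0000 0.0000 -1.0000
    outer loop
      vertex 6.02 3.18 0.00
      vertex 15.26 3.18 0.00
      vertex 0.00 0.00 0.00
    endloop
  endfacet
  facet normal 0.0000 0.0000 -1.0000
    outer loop
      vertex 6.02 22.56 0.00
      vertex 6.02 3.18 0.00
      vertex 0.00 0.00 0.00
    endloop
  endfacet
  facet normal 0.0000 0.0000 -1.0000
    outer loop
      vertex 0.00 22.56 0.00
      vertex 6.02 22.56 0.00
      vertex 0.00 0.00 0.00
    endloop
  endfacet
  facet normal 0.0000 0.0000 1.0000
    outer loop
      vertex 0.00 0.00 21.52
      vertex 15.26 0.00 21.52
      vertex 15.26 3.18 21.52
    endloop
  endfacet
  facet normal 0.0000 0.0000 1.0000
    outer loop
      vertex 0.00 0.00 21.52
      vertex 15.26 3.18 21.52
      vertex 6.02 3.18 21.52
    endloop
  endfacet
  facet normal 0.0000 0.0000 1.0000
    outer loop
      vertex 0.00 0.00 21.52
      vertex 6.02 3.18 21.52
      vertex 6.02 22.56 21.52
    endloop
  endfacet
  facet normal 0.0000 0.0000 1.0000
    outer loop
      vertex 0.00 0.00 21.52
      vertex 6.02 22.56 21.52
      vertex 0.00 22.56 21.52
    endloop
  endfacet
  facet normal 0.0000 -1.0000 0.0000
    outer loop
      vertex 0.00 0.00 0.00
      vertex 15.26 0.00 0.00
      vertex 15.26 0.00 21.52
    endloop
  endfacet
  facet normal 0.0000 -1.0000 0.0000
    outer loop
      vertex 0.00 0.00 0.00
      vertex 15.26 0.00 21.52
      vertex 0.00 0.00 21.52
    endloop
  endfacet
  facet normal 1.0000 0.0000 0.0000
    outer loop
      vertex 15.26 0.00 0.00
      vertex 15.26 3.18 0.00
      vertex 15.26 3.18 21.52
    endloop
  endfacet
  facet normal 1.0000 0.0000 0.0000
    outer loop
      vertex 15.26 0.00 0.00
      vertex 15.26 3.18 21.52
      vertex 15.26 0.00 21.52
    endloop
  endfacet
  facet normal 0.0000 1.0000 0.0000
    outer loop
      vertex 15.26 3.18 0.00
      vertex 6.02 3.18 0.00
      vertex 6.02 3.18 21.52
    endloop
  endfacet
  facet normal 0.0000 1.0000 0.0000
    outer loop
      vertex 15.26 3.18 0.00
      vertex 6.02 3.18 21.52
      vertex 15.26 3.18 21.52
    endloop
  endfacet
  facet normal 1.0000 0.0000 0.0000
    outer loop
      vertex 6.02 3.18 0.00
      vertex 6.02 22.56 0.00
      vertex 6.02 22.56 21.52
    endloop
  endfacet
  facet normal 1.0000 0.0000 0.0000
    outer loop
      vertex 6.02 3.18 0.00
      vertex 6.02 22.56 21.52
      vertex 6.02 3.18 21.52
    endloop
  endfacet
  facet normal 0.0000 1.0000 0.0000
    outer loop
      vertex 6.02 22.56 0.00
      vertex 0.00 22.56 0.00
      vertex 0.00 22.56 21.52
    endloop
  endfacet
  facet normal 0.0000 1.0000 0.0000
    outer loop
      vertex 6.02 22.56 0.00
      vertex 0.00 22.56 21.52
      vertex 6.02 22.56 21.52
    endloop
  endfacet
  facet normal -1.0000 0.0000 0.0000
    outer loop
      vertex 0.00 22.56 0.00
      vertex 0.00 0.00 0.00
      vertex 0.00 0.00 21.52
    endloop
  endfacet
  facet normal -1.0000 0.0000 0.0000
    outer loop
      vertex 0.00 22.56 0.00
      vertex 0.00 0.00 21.52
      vertex 0.00 22.56 21.52
    endloop
  endfacet
endsolid part

The G0 Z moves step by Δz≈4.30 mm. Every layer's G1 loop is the same polygon, so the solid is a straight extrusion of it from z=0 to z≈21.5. Closing with flat bottom and top caps and triangulating gives 20 facets — an L-shaped prism: outer 15.3 × 22.6 mm, arm thicknesses ≈ 3.18 mm (horizontal) and 6.02 mm (vertical), extruded 21.5 mm in z.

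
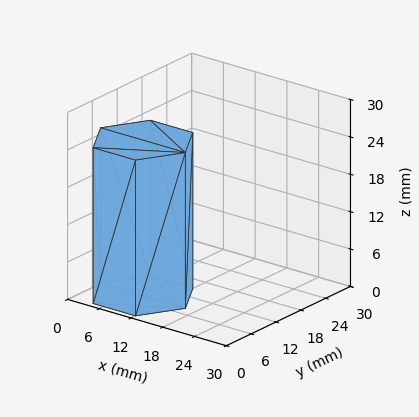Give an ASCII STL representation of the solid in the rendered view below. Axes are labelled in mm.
Reading the render: the shape is a regular 6-sided prism (a cylinder approximated with 6 flat sides), circumscribed radius ≈ 8 mm, height ≈ 25 mm (dimensions read to the nearest mm from the axis ticks). For the STL, each face is triangulated and given an outward normal.

solid part
  facet normal 0.0000 0.0000 -1.0000
    outer loop
      vertex 4.000 14.928 0.000
      vertex 12.000 14.928 0.000
      vertex 16.000 8.000 0.000
    endloop
  endfacet
  facet normal 0.0000 0.0000 -1.0000
    outer loop
      vertex 0.000 8.000 0.000
      vertex 4.000 14.928 0.000
      vertex 16.000 8.000 0.000
    endloop
  endfacet
  facet normal 0.0000 0.0000 -1.0000
    outer loop
      vertex 4.000 1.072 0.000
      vertex 0.000 8.000 0.000
      vertex 16.000 8.000 0.000
    endloop
  endfacet
  facet normal 0.0000 0.0000 -1.0000
    outer loop
      vertex 12.000 1.072 0.000
      vertex 4.000 1.072 0.000
      vertex 16.000 8.000 0.000
    endloop
  endfacet
  facet normal 0.0000 0.0000 1.0000
    outer loop
      vertex 16.000 8.000 25.000
      vertex 12.000 14.928 25.000
      vertex 4.000 14.928 25.000
    endloop
  endfacet
  facet normal 0.0000 0.0000 1.0000
    outer loop
      vertex 16.000 8.000 25.000
      vertex 4.000 14.928 25.000
      vertex 0.000 8.000 25.000
    endloop
  endfacet
  facet normal 0.0000 0.0000 1.0000
    outer loop
      vertex 16.000 8.000 25.000
      vertex 0.000 8.000 25.000
      vertex 4.000 1.072 25.000
    endloop
  endfacet
  facet normal 0.0000 0.0000 1.0000
    outer loop
      vertex 16.000 8.000 25.000
      vertex 4.000 1.072 25.000
      vertex 12.000 1.072 25.000
    endloop
  endfacet
  facet normal 0.8660 0.5000 0.0000
    outer loop
      vertex 16.000 8.000 0.000
      vertex 12.000 14.928 0.000
      vertex 12.000 14.928 25.000
    endloop
  endfacet
  facet normal 0.8660 0.5000 0.0000
    outer loop
      vertex 16.000 8.000 0.000
      vertex 12.000 14.928 25.000
      vertex 16.000 8.000 25.000
    endloop
  endfacet
  facet normal 0.0000 1.0000 0.0000
    outer loop
      vertex 12.000 14.928 0.000
      vertex 4.000 14.928 0.000
      vertex 4.000 14.928 25.000
    endloop
  endfacet
  facet normal 0.0000 1.0000 0.0000
    outer loop
      vertex 12.000 14.928 0.000
      vertex 4.000 14.928 25.000
      vertex 12.000 14.928 25.000
    endloop
  endfacet
  facet normal -0.8660 0.5000 0.0000
    outer loop
      vertex 4.000 14.928 0.000
      vertex 0.000 8.000 0.000
      vertex 0.000 8.000 25.000
    endloop
  endfacet
  facet normal -0.8660 0.5000 0.0000
    outer loop
      vertex 4.000 14.928 0.000
      vertex 0.000 8.000 25.000
      vertex 4.000 14.928 25.000
    endloop
  endfacet
  facet normal -0.8660 -0.5000 0.0000
    outer loop
      vertex 0.000 8.000 0.000
      vertex 4.000 1.072 0.000
      vertex 4.000 1.072 25.000
    endloop
  endfacet
  facet normal -0.8660 -0.5000 0.0000
    outer loop
      vertex 0.000 8.000 0.000
      vertex 4.000 1.072 25.000
      vertex 0.000 8.000 25.000
    endloop
  endfacet
  facet normal 0.0000 -1.0000 0.0000
    outer loop
      vertex 4.000 1.072 0.000
      vertex 12.000 1.072 0.000
      vertex 12.000 1.072 25.000
    endloop
  endfacet
  facet normal 0.0000 -1.0000 0.0000
    outer loop
      vertex 4.000 1.072 0.000
      vertex 12.000 1.072 25.000
      vertex 4.000 1.072 25.000
    endloop
  endfacet
  facet normal 0.8660 -0.5000 0.0000
    outer loop
      vertex 12.000 1.072 0.000
      vertex 16.000 8.000 0.000
      vertex 16.000 8.000 25.000
    endloop
  endfacet
  facet normal 0.8660 -0.5000 0.0000
    outer loop
      vertex 12.000 1.072 0.000
      vertex 16.000 8.000 25.000
      vertex 12.000 1.072 25.000
    endloop
  endfacet
endsolid part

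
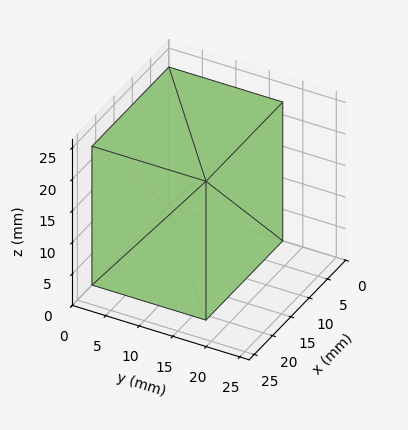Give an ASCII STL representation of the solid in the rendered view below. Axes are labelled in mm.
Reading the render: the shape is a rectangular box, roughly 21 × 17 mm footprint and 22 mm tall (dimensions read to the nearest mm from the axis ticks). For the STL, each face is triangulated and given an outward normal.

solid part
  facet normal 0.0000 0.0000 -1.0000
    outer loop
      vertex 21.0 17.0 0.0
      vertex 21.0 0.0 0.0
      vertex 0.0 0.0 0.0
    endloop
  endfacet
  facet normal 0.0000 0.0000 -1.0000
    outer loop
      vertex 0.0 17.0 0.0
      vertex 21.0 17.0 0.0
      vertex 0.0 0.0 0.0
    endloop
  endfacet
  facet normal 0.0000 0.0000 1.0000
    outer loop
      vertex 0.0 0.0 22.0
      vertex 21.0 0.0 22.0
      vertex 21.0 17.0 22.0
    endloop
  endfacet
  facet normal 0.0000 0.0000 1.0000
    outer loop
      vertex 0.0 0.0 22.0
      vertex 21.0 17.0 22.0
      vertex 0.0 17.0 22.0
    endloop
  endfacet
  facet normal 0.0000 -1.0000 0.0000
    outer loop
      vertex 0.0 0.0 0.0
      vertex 21.0 0.0 0.0
      vertex 21.0 0.0 22.0
    endloop
  endfacet
  facet normal 0.0000 -1.0000 0.0000
    outer loop
      vertex 0.0 0.0 0.0
      vertex 21.0 0.0 22.0
      vertex 0.0 0.0 22.0
    endloop
  endfacet
  facet normal 0.0000 1.0000 0.0000
    outer loop
      vertex 21.0 17.0 22.0
      vertex 21.0 17.0 0.0
      vertex 0.0 17.0 0.0
    endloop
  endfacet
  facet normal 0.0000 1.0000 0.0000
    outer loop
      vertex 0.0 17.0 22.0
      vertex 21.0 17.0 22.0
      vertex 0.0 17.0 0.0
    endloop
  endfacet
  facet normal -1.0000 0.0000 0.0000
    outer loop
      vertex 0.0 17.0 22.0
      vertex 0.0 17.0 0.0
      vertex 0.0 0.0 0.0
    endloop
  endfacet
  facet normal -1.0000 0.0000 0.0000
    outer loop
      vertex 0.0 0.0 22.0
      vertex 0.0 17.0 22.0
      vertex 0.0 0.0 0.0
    endloop
  endfacet
  facet normal 1.0000 0.0000 0.0000
    outer loop
      vertex 21.0 0.0 0.0
      vertex 21.0 17.0 0.0
      vertex 21.0 17.0 22.0
    endloop
  endfacet
  facet normal 1.0000 0.0000 0.0000
    outer loop
      vertex 21.0 0.0 0.0
      vertex 21.0 17.0 22.0
      vertex 21.0 0.0 22.0
    endloop
  endfacet
endsolid part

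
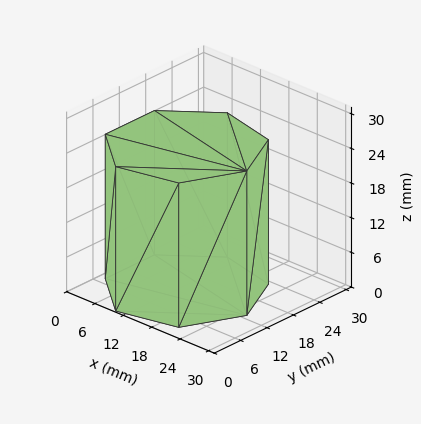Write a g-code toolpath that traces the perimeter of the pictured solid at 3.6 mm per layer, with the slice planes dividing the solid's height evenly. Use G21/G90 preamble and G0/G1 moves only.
Reading the render: the shape is a regular 7-sided prism (a cylinder approximated with 7 flat sides), circumscribed radius ≈ 13 mm, height ≈ 25 mm (dimensions read to the nearest mm from the axis ticks). For the g-code, the solid's height is divided into equal slices at the stated Δz and each level perimeter traced with G1 moves after a G0 lift.

; perimeter-only toolpath
G21 ; units = mm
G90 ; absolute positioning
G28 ; home
; layer 1
G0 Z3.6
G0 X26.0 Y13.0
G1 X21.1 Y23.2
G1 X10.1 Y25.7
G1 X1.3 Y18.6
G1 X1.3 Y7.4
G1 X10.1 Y0.3
G1 X21.1 Y2.8
G1 X26.0 Y13.0
; layer 2
G0 Z7.1
G0 X26.0 Y13.0
G1 X21.1 Y23.2
G1 X10.1 Y25.7
G1 X1.3 Y18.6
G1 X1.3 Y7.4
G1 X10.1 Y0.3
G1 X21.1 Y2.8
G1 X26.0 Y13.0
; layer 3
G0 Z10.7
G0 X26.0 Y13.0
G1 X21.1 Y23.2
G1 X10.1 Y25.7
G1 X1.3 Y18.6
G1 X1.3 Y7.4
G1 X10.1 Y0.3
G1 X21.1 Y2.8
G1 X26.0 Y13.0
; layer 4
G0 Z14.3
G0 X26.0 Y13.0
G1 X21.1 Y23.2
G1 X10.1 Y25.7
G1 X1.3 Y18.6
G1 X1.3 Y7.4
G1 X10.1 Y0.3
G1 X21.1 Y2.8
G1 X26.0 Y13.0
; layer 5
G0 Z17.9
G0 X26.0 Y13.0
G1 X21.1 Y23.2
G1 X10.1 Y25.7
G1 X1.3 Y18.6
G1 X1.3 Y7.4
G1 X10.1 Y0.3
G1 X21.1 Y2.8
G1 X26.0 Y13.0
; layer 6
G0 Z21.4
G0 X26.0 Y13.0
G1 X21.1 Y23.2
G1 X10.1 Y25.7
G1 X1.3 Y18.6
G1 X1.3 Y7.4
G1 X10.1 Y0.3
G1 X21.1 Y2.8
G1 X26.0 Y13.0
; layer 7
G0 Z25.0
G0 X26.0 Y13.0
G1 X21.1 Y23.2
G1 X10.1 Y25.7
G1 X1.3 Y18.6
G1 X1.3 Y7.4
G1 X10.1 Y0.3
G1 X21.1 Y2.8
G1 X26.0 Y13.0
M2 ; end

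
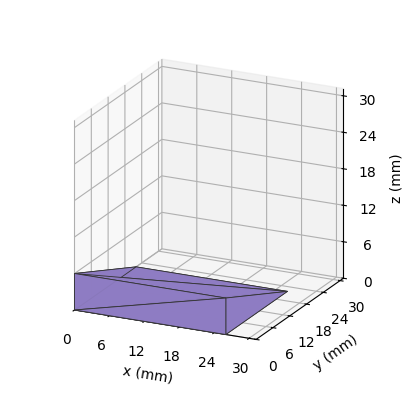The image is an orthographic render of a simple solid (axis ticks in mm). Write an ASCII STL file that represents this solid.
Reading the render: the shape is a wedge (ramp): 26 × 22 mm base, rising to 6 mm along the y=0 edge and sloping linearly to z=0 at y=22 (dimensions read to the nearest mm from the axis ticks). For the STL, each face is triangulated and given an outward normal.

solid part
  facet normal 0.0000 0.0000 -1.0000
    outer loop
      vertex 26.0 22.0 0.0
      vertex 26.0 0.0 0.0
      vertex 0.0 0.0 0.0
    endloop
  endfacet
  facet normal 0.0000 0.0000 -1.0000
    outer loop
      vertex 0.0 22.0 0.0
      vertex 26.0 22.0 0.0
      vertex 0.0 0.0 0.0
    endloop
  endfacet
  facet normal 0.0000 -1.0000 0.0000
    outer loop
      vertex 0.0 0.0 0.0
      vertex 26.0 0.0 0.0
      vertex 26.0 0.0 6.0
    endloop
  endfacet
  facet normal 0.0000 -1.0000 0.0000
    outer loop
      vertex 0.0 0.0 0.0
      vertex 26.0 0.0 6.0
      vertex 0.0 0.0 6.0
    endloop
  endfacet
  facet normal 0.0000 0.2631 0.9648
    outer loop
      vertex 0.0 0.0 6.0
      vertex 26.0 0.0 6.0
      vertex 26.0 22.0 0.0
    endloop
  endfacet
  facet normal 0.0000 0.2631 0.9648
    outer loop
      vertex 0.0 0.0 6.0
      vertex 26.0 22.0 0.0
      vertex 0.0 22.0 0.0
    endloop
  endfacet
  facet normal -1.0000 0.0000 0.0000
    outer loop
      vertex 0.0 0.0 6.0
      vertex 0.0 22.0 0.0
      vertex 0.0 0.0 0.0
    endloop
  endfacet
  facet normal 1.0000 0.0000 0.0000
    outer loop
      vertex 26.0 0.0 0.0
      vertex 26.0 22.0 0.0
      vertex 26.0 0.0 6.0
    endloop
  endfacet
endsolid part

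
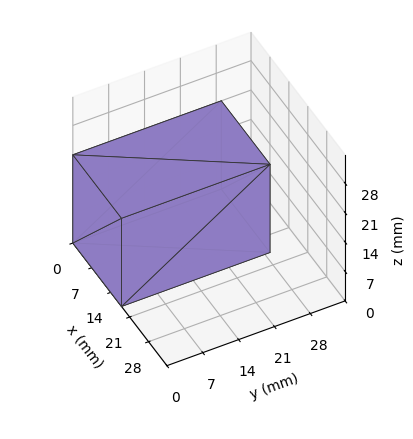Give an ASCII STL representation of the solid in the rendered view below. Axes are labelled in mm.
Reading the render: the shape is a rectangular box, roughly 18 × 29 mm footprint and 21 mm tall (dimensions read to the nearest mm from the axis ticks). For the STL, each face is triangulated and given an outward normal.

solid part
  facet normal 0.0000 0.0000 -1.0000
    outer loop
      vertex 18.0 29.0 0.0
      vertex 18.0 0.0 0.0
      vertex 0.0 0.0 0.0
    endloop
  endfacet
  facet normal 0.0000 0.0000 -1.0000
    outer loop
      vertex 0.0 29.0 0.0
      vertex 18.0 29.0 0.0
      vertex 0.0 0.0 0.0
    endloop
  endfacet
  facet normal 0.0000 0.0000 1.0000
    outer loop
      vertex 0.0 0.0 21.0
      vertex 18.0 0.0 21.0
      vertex 18.0 29.0 21.0
    endloop
  endfacet
  facet normal 0.0000 0.0000 1.0000
    outer loop
      vertex 0.0 0.0 21.0
      vertex 18.0 29.0 21.0
      vertex 0.0 29.0 21.0
    endloop
  endfacet
  facet normal 0.0000 -1.0000 0.0000
    outer loop
      vertex 0.0 0.0 0.0
      vertex 18.0 0.0 0.0
      vertex 18.0 0.0 21.0
    endloop
  endfacet
  facet normal 0.0000 -1.0000 0.0000
    outer loop
      vertex 0.0 0.0 0.0
      vertex 18.0 0.0 21.0
      vertex 0.0 0.0 21.0
    endloop
  endfacet
  facet normal 0.0000 1.0000 0.0000
    outer loop
      vertex 18.0 29.0 21.0
      vertex 18.0 29.0 0.0
      vertex 0.0 29.0 0.0
    endloop
  endfacet
  facet normal 0.0000 1.0000 0.0000
    outer loop
      vertex 0.0 29.0 21.0
      vertex 18.0 29.0 21.0
      vertex 0.0 29.0 0.0
    endloop
  endfacet
  facet normal -1.0000 0.0000 0.0000
    outer loop
      vertex 0.0 29.0 21.0
      vertex 0.0 29.0 0.0
      vertex 0.0 0.0 0.0
    endloop
  endfacet
  facet normal -1.0000 0.0000 0.0000
    outer loop
      vertex 0.0 0.0 21.0
      vertex 0.0 29.0 21.0
      vertex 0.0 0.0 0.0
    endloop
  endfacet
  facet normal 1.0000 0.0000 0.0000
    outer loop
      vertex 18.0 0.0 0.0
      vertex 18.0 29.0 0.0
      vertex 18.0 29.0 21.0
    endloop
  endfacet
  facet normal 1.0000 0.0000 0.0000
    outer loop
      vertex 18.0 0.0 0.0
      vertex 18.0 29.0 21.0
      vertex 18.0 0.0 21.0
    endloop
  endfacet
endsolid part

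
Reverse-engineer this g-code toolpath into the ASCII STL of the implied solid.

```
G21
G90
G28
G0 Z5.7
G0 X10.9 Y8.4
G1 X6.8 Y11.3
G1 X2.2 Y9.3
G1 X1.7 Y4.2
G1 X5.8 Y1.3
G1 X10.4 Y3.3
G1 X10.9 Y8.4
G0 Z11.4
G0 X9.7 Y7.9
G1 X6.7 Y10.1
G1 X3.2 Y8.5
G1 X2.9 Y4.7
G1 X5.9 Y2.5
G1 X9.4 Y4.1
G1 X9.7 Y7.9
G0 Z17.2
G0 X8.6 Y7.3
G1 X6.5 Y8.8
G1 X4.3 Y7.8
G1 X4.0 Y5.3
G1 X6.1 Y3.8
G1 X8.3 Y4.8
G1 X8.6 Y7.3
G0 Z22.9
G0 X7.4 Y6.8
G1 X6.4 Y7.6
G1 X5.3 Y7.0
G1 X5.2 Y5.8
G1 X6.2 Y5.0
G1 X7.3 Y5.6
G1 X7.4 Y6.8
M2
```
solid part
  facet normal 0.0000 0.0000 -1.0000
    outer loop
      vertex 1.2 10.0 0.0
      vertex 6.9 12.6 0.0
      vertex 12.0 8.9 0.0
    endloop
  endfacet
  facet normal 0.0000 0.0000 -1.0000
    outer loop
      vertex 0.6 3.7 0.0
      vertex 1.2 10.0 0.0
      vertex 12.0 8.9 0.0
    endloop
  endfacet
  facet normal 0.0000 0.0000 -1.0000
    outer loop
      vertex 5.7 0.0 0.0
      vertex 0.6 3.7 0.0
      vertex 12.0 8.9 0.0
    endloop
  endfacet
  facet normal 0.0000 0.0000 -1.0000
    outer loop
      vertex 11.4 2.6 0.0
      vertex 5.7 0.0 0.0
      vertex 12.0 8.9 0.0
    endloop
  endfacet
  facet normal 0.5768 0.7951 0.1872
    outer loop
      vertex 12.0 8.9 0.0
      vertex 6.9 12.6 0.0
      vertex 6.3 6.3 28.6
    endloop
  endfacet
  facet normal -0.4076 0.8935 0.1883
    outer loop
      vertex 6.9 12.6 0.0
      vertex 1.2 10.0 0.0
      vertex 6.3 6.3 28.6
    endloop
  endfacet
  facet normal -0.9780 0.0931 0.1865
    outer loop
      vertex 1.2 10.0 0.0
      vertex 0.6 3.7 0.0
      vertex 6.3 6.3 28.6
    endloop
  endfacet
  facet normal -0.5768 -0.7951 0.1872
    outer loop
      vertex 0.6 3.7 0.0
      vertex 5.7 0.0 0.0
      vertex 6.3 6.3 28.6
    endloop
  endfacet
  facet normal 0.4076 -0.8935 0.1883
    outer loop
      vertex 5.7 0.0 0.0
      vertex 11.4 2.6 0.0
      vertex 6.3 6.3 28.6
    endloop
  endfacet
  facet normal 0.9780 -0.0931 0.1865
    outer loop
      vertex 11.4 2.6 0.0
      vertex 12.0 8.9 0.0
      vertex 6.3 6.3 28.6
    endloop
  endfacet
endsolid part

The G0 Z moves step by Δz≈5.7 mm. The G1 loops shrink linearly with z, so the solid tapers from its base footprint up to z≈28.6. Closing with a flat bottom cap and the tapered top and triangulating gives 10 facets — a regular 6-sided pyramid, base circumscribed radius ≈ 6.3 mm, apex at z ≈ 28.6 mm.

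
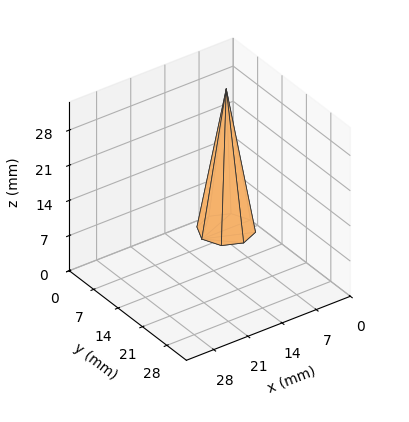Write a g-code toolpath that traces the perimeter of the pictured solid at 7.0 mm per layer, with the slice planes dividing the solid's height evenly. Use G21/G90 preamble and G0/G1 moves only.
Reading the render: the shape is a regular 8-sided pyramid, base circumscribed radius ≈ 5 mm, apex at z ≈ 28 mm (dimensions read to the nearest mm from the axis ticks). For the g-code, the solid's height is divided into equal slices at the stated Δz and each level perimeter traced with G1 moves after a G0 lift.

; perimeter-only toolpath
G21 ; units = mm
G90 ; absolute positioning
G28 ; home
; layer 1
G0 Z7.0
G0 X8.8 Y5.0
G1 X7.6 Y7.6
G1 X5.0 Y8.8
G1 X2.4 Y7.6
G1 X1.2 Y5.0
G1 X2.4 Y2.4
G1 X5.0 Y1.2
G1 X7.6 Y2.4
G1 X8.8 Y5.0
; layer 2
G0 Z14.0
G0 X7.5 Y5.0
G1 X6.8 Y6.8
G1 X5.0 Y7.5
G1 X3.2 Y6.8
G1 X2.5 Y5.0
G1 X3.2 Y3.2
G1 X5.0 Y2.5
G1 X6.8 Y3.2
G1 X7.5 Y5.0
; layer 3
G0 Z21.0
G0 X6.2 Y5.0
G1 X5.9 Y5.9
G1 X5.0 Y6.2
G1 X4.1 Y5.9
G1 X3.8 Y5.0
G1 X4.1 Y4.1
G1 X5.0 Y3.8
G1 X5.9 Y4.1
G1 X6.2 Y5.0
M2 ; end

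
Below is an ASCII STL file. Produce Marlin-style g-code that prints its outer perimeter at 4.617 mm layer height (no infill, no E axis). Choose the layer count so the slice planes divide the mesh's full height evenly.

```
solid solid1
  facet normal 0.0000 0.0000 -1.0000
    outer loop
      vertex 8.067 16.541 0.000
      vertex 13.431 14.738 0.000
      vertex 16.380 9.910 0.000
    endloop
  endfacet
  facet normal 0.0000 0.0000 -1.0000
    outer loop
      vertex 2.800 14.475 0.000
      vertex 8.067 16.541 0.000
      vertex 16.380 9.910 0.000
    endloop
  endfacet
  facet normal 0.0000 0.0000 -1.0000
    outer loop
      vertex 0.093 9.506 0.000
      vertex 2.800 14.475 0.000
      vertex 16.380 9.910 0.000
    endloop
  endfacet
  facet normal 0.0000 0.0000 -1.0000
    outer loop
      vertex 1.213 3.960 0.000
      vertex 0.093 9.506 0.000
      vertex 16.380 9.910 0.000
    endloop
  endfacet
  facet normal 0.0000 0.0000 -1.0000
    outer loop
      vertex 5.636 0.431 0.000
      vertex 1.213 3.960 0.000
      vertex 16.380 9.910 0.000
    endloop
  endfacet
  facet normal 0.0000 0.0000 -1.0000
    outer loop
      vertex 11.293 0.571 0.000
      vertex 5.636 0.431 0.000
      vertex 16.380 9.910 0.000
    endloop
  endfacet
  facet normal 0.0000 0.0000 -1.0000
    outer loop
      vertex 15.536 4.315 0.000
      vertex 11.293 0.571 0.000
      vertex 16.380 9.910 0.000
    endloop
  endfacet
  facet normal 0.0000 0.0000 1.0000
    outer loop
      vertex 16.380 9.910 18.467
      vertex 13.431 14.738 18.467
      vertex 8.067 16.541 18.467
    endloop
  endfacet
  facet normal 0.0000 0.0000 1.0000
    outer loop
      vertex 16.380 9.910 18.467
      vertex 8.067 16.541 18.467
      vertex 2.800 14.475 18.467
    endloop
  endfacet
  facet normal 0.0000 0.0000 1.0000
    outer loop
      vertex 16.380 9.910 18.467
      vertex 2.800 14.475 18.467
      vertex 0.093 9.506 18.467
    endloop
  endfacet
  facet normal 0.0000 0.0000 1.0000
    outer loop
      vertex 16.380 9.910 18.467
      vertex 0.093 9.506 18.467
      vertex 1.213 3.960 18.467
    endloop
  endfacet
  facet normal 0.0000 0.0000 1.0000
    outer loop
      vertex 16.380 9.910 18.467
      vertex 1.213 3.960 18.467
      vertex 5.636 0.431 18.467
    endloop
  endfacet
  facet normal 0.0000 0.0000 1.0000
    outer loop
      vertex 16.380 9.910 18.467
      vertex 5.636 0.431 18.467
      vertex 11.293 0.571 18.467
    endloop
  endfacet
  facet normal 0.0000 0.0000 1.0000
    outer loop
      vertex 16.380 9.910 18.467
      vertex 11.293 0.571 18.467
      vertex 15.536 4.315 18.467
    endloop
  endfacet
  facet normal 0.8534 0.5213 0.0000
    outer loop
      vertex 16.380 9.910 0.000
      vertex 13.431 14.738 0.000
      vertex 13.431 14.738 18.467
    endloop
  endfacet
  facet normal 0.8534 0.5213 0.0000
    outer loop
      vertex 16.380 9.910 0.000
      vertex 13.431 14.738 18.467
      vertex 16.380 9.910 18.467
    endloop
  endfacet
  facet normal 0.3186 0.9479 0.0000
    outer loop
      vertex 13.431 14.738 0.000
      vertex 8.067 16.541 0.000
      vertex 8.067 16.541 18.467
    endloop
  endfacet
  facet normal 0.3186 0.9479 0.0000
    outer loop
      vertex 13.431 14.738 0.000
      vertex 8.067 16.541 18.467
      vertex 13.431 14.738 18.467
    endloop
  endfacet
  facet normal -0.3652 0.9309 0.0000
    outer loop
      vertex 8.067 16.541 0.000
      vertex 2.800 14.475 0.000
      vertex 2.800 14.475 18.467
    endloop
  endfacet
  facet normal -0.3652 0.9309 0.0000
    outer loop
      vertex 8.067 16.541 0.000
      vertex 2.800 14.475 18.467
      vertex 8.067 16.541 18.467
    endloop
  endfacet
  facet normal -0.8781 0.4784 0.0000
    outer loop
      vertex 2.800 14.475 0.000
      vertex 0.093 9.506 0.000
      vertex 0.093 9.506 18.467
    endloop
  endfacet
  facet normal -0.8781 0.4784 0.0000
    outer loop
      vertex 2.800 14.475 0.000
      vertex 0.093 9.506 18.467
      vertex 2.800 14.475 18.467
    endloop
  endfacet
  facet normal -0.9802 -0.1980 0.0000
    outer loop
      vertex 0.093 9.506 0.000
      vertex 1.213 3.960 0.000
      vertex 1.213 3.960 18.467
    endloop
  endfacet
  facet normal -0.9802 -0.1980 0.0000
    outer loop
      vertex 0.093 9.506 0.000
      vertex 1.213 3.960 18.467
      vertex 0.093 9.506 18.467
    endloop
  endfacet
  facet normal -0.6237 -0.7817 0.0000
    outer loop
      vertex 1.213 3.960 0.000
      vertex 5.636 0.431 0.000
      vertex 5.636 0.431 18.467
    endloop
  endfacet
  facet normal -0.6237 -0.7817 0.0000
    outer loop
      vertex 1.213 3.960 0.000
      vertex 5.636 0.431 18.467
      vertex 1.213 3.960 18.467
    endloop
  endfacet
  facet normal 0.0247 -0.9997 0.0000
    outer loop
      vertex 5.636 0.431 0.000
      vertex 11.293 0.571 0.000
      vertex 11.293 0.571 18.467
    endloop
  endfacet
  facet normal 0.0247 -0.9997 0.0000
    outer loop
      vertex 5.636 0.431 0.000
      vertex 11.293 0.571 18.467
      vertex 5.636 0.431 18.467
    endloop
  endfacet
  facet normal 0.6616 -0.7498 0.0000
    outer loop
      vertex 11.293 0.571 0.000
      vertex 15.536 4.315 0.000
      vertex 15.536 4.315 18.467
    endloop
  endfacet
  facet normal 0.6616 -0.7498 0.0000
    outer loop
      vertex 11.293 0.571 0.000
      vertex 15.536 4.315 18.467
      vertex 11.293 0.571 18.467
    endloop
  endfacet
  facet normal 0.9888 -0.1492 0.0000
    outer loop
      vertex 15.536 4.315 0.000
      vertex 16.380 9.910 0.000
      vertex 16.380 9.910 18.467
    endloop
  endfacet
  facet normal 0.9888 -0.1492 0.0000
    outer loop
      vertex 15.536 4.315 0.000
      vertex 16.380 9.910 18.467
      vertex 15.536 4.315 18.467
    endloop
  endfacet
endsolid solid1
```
; perimeter-only toolpath
G21 ; units = mm
G90 ; absolute positioning
G28 ; home
; layer 1
G0 Z4.617
G0 X16.380 Y9.910
G1 X13.431 Y14.738
G1 X8.067 Y16.541
G1 X2.800 Y14.475
G1 X0.093 Y9.506
G1 X1.213 Y3.960
G1 X5.636 Y0.431
G1 X11.293 Y0.571
G1 X15.536 Y4.315
G1 X16.380 Y9.910
; layer 2
G0 Z9.233
G0 X16.380 Y9.910
G1 X13.431 Y14.738
G1 X8.067 Y16.541
G1 X2.800 Y14.475
G1 X0.093 Y9.506
G1 X1.213 Y3.960
G1 X5.636 Y0.431
G1 X11.293 Y0.571
G1 X15.536 Y4.315
G1 X16.380 Y9.910
; layer 3
G0 Z13.850
G0 X16.380 Y9.910
G1 X13.431 Y14.738
G1 X8.067 Y16.541
G1 X2.800 Y14.475
G1 X0.093 Y9.506
G1 X1.213 Y3.960
G1 X5.636 Y0.431
G1 X11.293 Y0.571
G1 X15.536 Y4.315
G1 X16.380 Y9.910
; layer 4
G0 Z18.467
G0 X16.380 Y9.910
G1 X13.431 Y14.738
G1 X8.067 Y16.541
G1 X2.800 Y14.475
G1 X0.093 Y9.506
G1 X1.213 Y3.960
G1 X5.636 Y0.431
G1 X11.293 Y0.571
G1 X15.536 Y4.315
G1 X16.380 Y9.910
M2 ; end

The solid is a regular 9-sided prism (a cylinder approximated with 9 flat sides), circumscribed radius ≈ 8.27 mm, height ≈ 18.5 mm. Slicing at Δz = 4.617 mm — 4 equal slices spanning the solid's height, so layer i sits at z = i·h/4 — gives 4 non-empty perimeters. Each is a 9-segment closed polygon; G0 lifts to the layer z and rapids to the start vertex, then G1 traces the edges.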